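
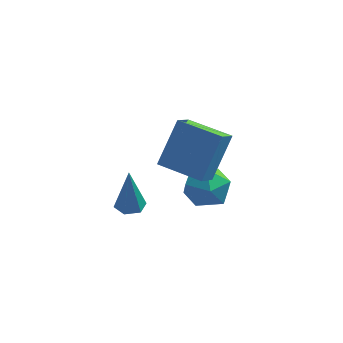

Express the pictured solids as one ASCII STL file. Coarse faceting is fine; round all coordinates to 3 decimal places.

solid 
facet normal -0.794 0.577 -0.191
outer loop
vertex 1.018 -0.547 -1.572
vertex 0.407 -1.39 -1.578
vertex 0.57 -0.872 -0.69
endloop
endfacet
facet normal -0.306 0.933 0.189
outer loop
vertex 1.018 -0.547 -1.572
vertex 0.57 -0.872 -0.69
vertex 1.56 -0.549 -0.683
endloop
endfacet
facet normal 0.303 0.935 -0.183
outer loop
vertex 1.018 -0.547 -1.572
vertex 1.56 -0.549 -0.683
vertex 2.008 -0.867 -1.567
endloop
endfacet
facet normal 0.191 0.580 -0.792
outer loop
vertex 1.018 -0.547 -1.572
vertex 2.008 -0.867 -1.567
vertex 1.296 -1.387 -2.12
endloop
endfacet
facet normal -0.487 0.359 -0.797
outer loop
vertex 1.018 -0.547 -1.572
vertex 1.296 -1.387 -2.12
vertex 0.407 -1.39 -1.578
endloop
endfacet
facet normal -0.193 0.575 0.795
outer loop
vertex 1.56 -0.549 -0.683
vertex 0.57 -0.872 -0.69
vertex 1.284 -1.393 -0.14
endloop
endfacet
facet normal -0.983 -0.002 0.182
outer loop
vertex 0.57 -0.872 -0.69
vertex 0.407 -1.39 -1.578
vertex 0.572 -1.913 -0.693
endloop
endfacet
facet normal -0.486 -0.355 -0.799
outer loop
vertex 0.407 -1.39 -1.578
vertex 1.296 -1.387 -2.12
vertex 1.02 -2.231 -1.577
endloop
endfacet
facet normal 0.612 0.003 -0.791
outer loop
vertex 1.296 -1.387 -2.12
vertex 2.008 -0.867 -1.567
vertex 2.01 -1.908 -1.57
endloop
endfacet
facet normal 0.793 0.578 0.194
outer loop
vertex 2.008 -0.867 -1.567
vertex 1.56 -0.549 -0.683
vertex 2.173 -1.39 -0.682
endloop
endfacet
facet normal -0.191 -0.580 0.792
outer loop
vertex 1.562 -2.233 -0.688
vertex 1.284 -1.393 -0.14
vertex 0.572 -1.913 -0.693
endloop
endfacet
facet normal -0.303 -0.935 0.183
outer loop
vertex 1.562 -2.233 -0.688
vertex 0.572 -1.913 -0.693
vertex 1.02 -2.231 -1.577
endloop
endfacet
facet normal 0.306 -0.933 -0.189
outer loop
vertex 1.562 -2.233 -0.688
vertex 1.02 -2.231 -1.577
vertex 2.01 -1.908 -1.57
endloop
endfacet
facet normal 0.794 -0.577 0.191
outer loop
vertex 1.562 -2.233 -0.688
vertex 2.01 -1.908 -1.57
vertex 2.173 -1.39 -0.682
endloop
endfacet
facet normal 0.487 -0.359 0.797
outer loop
vertex 1.562 -2.233 -0.688
vertex 2.173 -1.39 -0.682
vertex 1.284 -1.393 -0.14
endloop
endfacet
facet normal -0.612 -0.003 0.791
outer loop
vertex 0.572 -1.913 -0.693
vertex 1.284 -1.393 -0.14
vertex 0.57 -0.872 -0.69
endloop
endfacet
facet normal -0.793 -0.578 -0.194
outer loop
vertex 1.02 -2.231 -1.577
vertex 0.572 -1.913 -0.693
vertex 0.407 -1.39 -1.578
endloop
endfacet
facet normal 0.193 -0.575 -0.795
outer loop
vertex 2.01 -1.908 -1.57
vertex 1.02 -2.231 -1.577
vertex 1.296 -1.387 -2.12
endloop
endfacet
facet normal 0.983 0.002 -0.182
outer loop
vertex 2.173 -1.39 -0.682
vertex 2.01 -1.908 -1.57
vertex 2.008 -0.867 -1.567
endloop
endfacet
facet normal 0.486 0.355 0.799
outer loop
vertex 1.284 -1.393 -0.14
vertex 2.173 -1.39 -0.682
vertex 1.56 -0.549 -0.683
endloop
endfacet
facet normal -0.934 0.339 0.108
outer loop
vertex 0.557 -3.369 3.934
vertex 0.793 -2.556 3.42
vertex 0.015 -4.31 2.195
endloop
endfacet
facet normal -0.238 -0.821 0.519
outer loop
vertex 1.707 -4.924 2.0
vertex 0.557 -3.369 3.934
vertex 0.015 -4.31 2.195
endloop
endfacet
facet normal -0.934 0.339 0.108
outer loop
vertex 0.015 -4.31 2.195
vertex 0.793 -2.556 3.42
vertex 0.251 -3.497 1.681
endloop
endfacet
facet normal -0.264 -0.459 -0.848
outer loop
vertex 0.251 -3.497 1.681
vertex 1.707 -4.924 2.0
vertex 0.015 -4.31 2.195
endloop
endfacet
facet normal 0.264 0.459 0.848
outer loop
vertex 0.557 -3.369 3.934
vertex 2.485 -3.17 3.225
vertex 0.793 -2.556 3.42
endloop
endfacet
facet normal -0.238 -0.821 0.519
outer loop
vertex 2.249 -3.983 3.739
vertex 0.557 -3.369 3.934
vertex 1.707 -4.924 2.0
endloop
endfacet
facet normal 0.264 0.459 0.848
outer loop
vertex 2.249 -3.983 3.739
vertex 2.485 -3.17 3.225
vertex 0.557 -3.369 3.934
endloop
endfacet
facet normal 0.238 0.821 -0.519
outer loop
vertex 0.793 -2.556 3.42
vertex 2.485 -3.17 3.225
vertex 0.251 -3.497 1.681
endloop
endfacet
facet normal -0.264 -0.459 -0.848
outer loop
vertex 1.943 -4.111 1.486
vertex 1.707 -4.924 2.0
vertex 0.251 -3.497 1.681
endloop
endfacet
facet normal 0.238 0.821 -0.519
outer loop
vertex 0.251 -3.497 1.681
vertex 2.485 -3.17 3.225
vertex 1.943 -4.111 1.486
endloop
endfacet
facet normal 0.934 -0.339 -0.108
outer loop
vertex 1.943 -4.111 1.486
vertex 2.249 -3.983 3.739
vertex 1.707 -4.924 2.0
endloop
endfacet
facet normal 0.934 -0.339 -0.108
outer loop
vertex 2.485 -3.17 3.225
vertex 2.249 -3.983 3.739
vertex 1.943 -4.111 1.486
endloop
endfacet
facet normal -0.011 0.099 -0.995
outer loop
vertex -0.602 -3.302 -0.839
vertex -1.16 -3.522 -0.855
vertex -1.072 -2.931 -0.797
endloop
endfacet
facet normal 0.604 0.729 0.322
outer loop
vertex -0.602 -3.302 -0.839
vertex -1.072 -2.931 -0.797
vertex -1.14 -3.718 1.115
endloop
endfacet
facet normal -0.011 0.099 -0.995
outer loop
vertex -1.072 -2.931 -0.797
vertex -1.16 -3.522 -0.855
vertex -1.63 -3.151 -0.813
endloop
endfacet
facet normal -0.353 0.870 0.345
outer loop
vertex -1.072 -2.931 -0.797
vertex -1.63 -3.151 -0.813
vertex -1.14 -3.718 1.115
endloop
endfacet
facet normal -0.011 0.099 -0.995
outer loop
vertex -1.63 -3.151 -0.813
vertex -1.16 -3.522 -0.855
vertex -1.718 -3.742 -0.871
endloop
endfacet
facet normal -0.954 0.115 0.276
outer loop
vertex -1.63 -3.151 -0.813
vertex -1.718 -3.742 -0.871
vertex -1.14 -3.718 1.115
endloop
endfacet
facet normal -0.011 0.099 -0.995
outer loop
vertex -1.718 -3.742 -0.871
vertex -1.16 -3.522 -0.855
vertex -1.248 -4.113 -0.913
endloop
endfacet
facet normal -0.599 -0.779 0.184
outer loop
vertex -1.718 -3.742 -0.871
vertex -1.248 -4.113 -0.913
vertex -1.14 -3.718 1.115
endloop
endfacet
facet normal -0.011 0.099 -0.995
outer loop
vertex -1.248 -4.113 -0.913
vertex -1.16 -3.522 -0.855
vertex -0.69 -3.893 -0.897
endloop
endfacet
facet normal 0.358 -0.920 0.160
outer loop
vertex -1.248 -4.113 -0.913
vertex -0.69 -3.893 -0.897
vertex -1.14 -3.718 1.115
endloop
endfacet
facet normal -0.011 0.099 -0.995
outer loop
vertex -0.69 -3.893 -0.897
vertex -1.16 -3.522 -0.855
vertex -0.602 -3.302 -0.839
endloop
endfacet
facet normal 0.959 -0.165 0.229
outer loop
vertex -0.69 -3.893 -0.897
vertex -0.602 -3.302 -0.839
vertex -1.14 -3.718 1.115
endloop
endfacet

endsolid


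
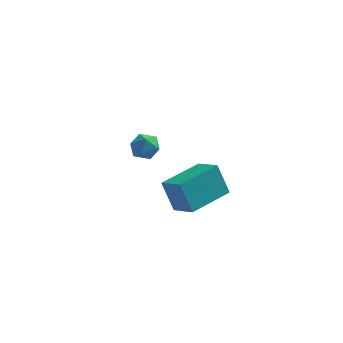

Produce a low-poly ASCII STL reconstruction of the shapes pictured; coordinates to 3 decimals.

solid 
facet normal -0.575 -0.812 -0.100
outer loop
vertex 3.317 -4.608 -0.704
vertex 2.427 -3.923 -1.155
vertex 3.866 -4.823 -2.115
endloop
endfacet
facet normal 0.735 -0.566 0.372
outer loop
vertex 5.073 -3.117 -1.905
vertex 3.317 -4.608 -0.704
vertex 3.866 -4.823 -2.115
endloop
endfacet
facet normal -0.575 -0.812 -0.100
outer loop
vertex 3.866 -4.823 -2.115
vertex 2.427 -3.923 -1.155
vertex 2.977 -4.138 -2.566
endloop
endfacet
facet normal 0.359 -0.141 -0.922
outer loop
vertex 2.977 -4.138 -2.566
vertex 5.073 -3.117 -1.905
vertex 3.866 -4.823 -2.115
endloop
endfacet
facet normal -0.359 0.141 0.923
outer loop
vertex 3.317 -4.608 -0.704
vertex 3.634 -2.217 -0.945
vertex 2.427 -3.923 -1.155
endloop
endfacet
facet normal 0.735 -0.566 0.373
outer loop
vertex 4.523 -2.902 -0.494
vertex 3.317 -4.608 -0.704
vertex 5.073 -3.117 -1.905
endloop
endfacet
facet normal -0.360 0.141 0.922
outer loop
vertex 4.523 -2.902 -0.494
vertex 3.634 -2.217 -0.945
vertex 3.317 -4.608 -0.704
endloop
endfacet
facet normal -0.735 0.566 -0.373
outer loop
vertex 2.427 -3.923 -1.155
vertex 3.634 -2.217 -0.945
vertex 2.977 -4.138 -2.566
endloop
endfacet
facet normal 0.359 -0.140 -0.923
outer loop
vertex 4.183 -2.432 -2.356
vertex 5.073 -3.117 -1.905
vertex 2.977 -4.138 -2.566
endloop
endfacet
facet normal -0.736 0.566 -0.372
outer loop
vertex 2.977 -4.138 -2.566
vertex 3.634 -2.217 -0.945
vertex 4.183 -2.432 -2.356
endloop
endfacet
facet normal 0.574 0.812 0.100
outer loop
vertex 4.183 -2.432 -2.356
vertex 4.523 -2.902 -0.494
vertex 5.073 -3.117 -1.905
endloop
endfacet
facet normal 0.575 0.812 0.100
outer loop
vertex 3.634 -2.217 -0.945
vertex 4.523 -2.902 -0.494
vertex 4.183 -2.432 -2.356
endloop
endfacet
facet normal 0.129 0.249 0.960
outer loop
vertex 0.299 1.79 -1.983
vertex 0.703 1.159 -1.874
vertex 1.049 1.798 -2.086
endloop
endfacet
facet normal 0.067 0.831 0.552
outer loop
vertex 0.299 1.79 -1.983
vertex 1.049 1.798 -2.086
vertex 0.596 2.159 -2.574
endloop
endfacet
facet normal -0.562 0.799 0.216
outer loop
vertex 0.299 1.79 -1.983
vertex 0.596 2.159 -2.574
vertex -0.03 1.743 -2.663
endloop
endfacet
facet normal -0.888 0.196 0.416
outer loop
vertex 0.299 1.79 -1.983
vertex -0.03 1.743 -2.663
vertex 0.036 1.125 -2.231
endloop
endfacet
facet normal -0.461 -0.144 0.875
outer loop
vertex 0.299 1.79 -1.983
vertex 0.036 1.125 -2.231
vertex 0.703 1.159 -1.874
endloop
endfacet
facet normal 0.583 0.811 0.059
outer loop
vertex 0.596 2.159 -2.574
vertex 1.049 1.798 -2.086
vertex 1.184 1.755 -2.829
endloop
endfacet
facet normal 0.682 -0.131 0.719
outer loop
vertex 1.049 1.798 -2.086
vertex 0.703 1.159 -1.874
vertex 1.25 1.137 -2.397
endloop
endfacet
facet normal -0.273 -0.765 0.583
outer loop
vertex 0.703 1.159 -1.874
vertex 0.036 1.125 -2.231
vertex 0.624 0.721 -2.486
endloop
endfacet
facet normal -0.963 -0.216 -0.162
outer loop
vertex 0.036 1.125 -2.231
vertex -0.03 1.743 -2.663
vertex 0.171 1.082 -2.974
endloop
endfacet
facet normal -0.435 0.758 -0.486
outer loop
vertex -0.03 1.743 -2.663
vertex 0.596 2.159 -2.574
vertex 0.517 1.721 -3.186
endloop
endfacet
facet normal 0.888 -0.196 -0.416
outer loop
vertex 0.921 1.09 -3.077
vertex 1.184 1.755 -2.829
vertex 1.25 1.137 -2.397
endloop
endfacet
facet normal 0.562 -0.799 -0.216
outer loop
vertex 0.921 1.09 -3.077
vertex 1.25 1.137 -2.397
vertex 0.624 0.721 -2.486
endloop
endfacet
facet normal -0.067 -0.831 -0.552
outer loop
vertex 0.921 1.09 -3.077
vertex 0.624 0.721 -2.486
vertex 0.171 1.082 -2.974
endloop
endfacet
facet normal -0.129 -0.249 -0.960
outer loop
vertex 0.921 1.09 -3.077
vertex 0.171 1.082 -2.974
vertex 0.517 1.721 -3.186
endloop
endfacet
facet normal 0.461 0.144 -0.875
outer loop
vertex 0.921 1.09 -3.077
vertex 0.517 1.721 -3.186
vertex 1.184 1.755 -2.829
endloop
endfacet
facet normal 0.963 0.216 0.162
outer loop
vertex 1.25 1.137 -2.397
vertex 1.184 1.755 -2.829
vertex 1.049 1.798 -2.086
endloop
endfacet
facet normal 0.435 -0.758 0.486
outer loop
vertex 0.624 0.721 -2.486
vertex 1.25 1.137 -2.397
vertex 0.703 1.159 -1.874
endloop
endfacet
facet normal -0.583 -0.811 -0.059
outer loop
vertex 0.171 1.082 -2.974
vertex 0.624 0.721 -2.486
vertex 0.036 1.125 -2.231
endloop
endfacet
facet normal -0.682 0.131 -0.719
outer loop
vertex 0.517 1.721 -3.186
vertex 0.171 1.082 -2.974
vertex -0.03 1.743 -2.663
endloop
endfacet
facet normal 0.273 0.765 -0.583
outer loop
vertex 1.184 1.755 -2.829
vertex 0.517 1.721 -3.186
vertex 0.596 2.159 -2.574
endloop
endfacet

endsolid


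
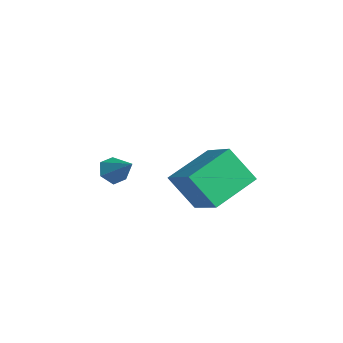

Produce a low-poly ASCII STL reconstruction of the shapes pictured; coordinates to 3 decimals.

solid 
facet normal -0.768 -0.188 -0.612
outer loop
vertex -3.247 2.191 0.453
vertex -3.482 1.832 0.858
vertex -3.621 2.405 0.856
endloop
endfacet
facet normal 0.397 0.911 -0.115
outer loop
vertex -3.247 2.191 0.453
vertex -3.621 2.405 0.856
vertex -2.598 2.048 1.562
endloop
endfacet
facet normal -0.769 -0.189 -0.610
outer loop
vertex -3.621 2.405 0.856
vertex -3.482 1.832 0.858
vertex -3.855 2.046 1.262
endloop
endfacet
facet normal -0.146 0.781 0.607
outer loop
vertex -3.621 2.405 0.856
vertex -3.855 2.046 1.262
vertex -2.598 2.048 1.562
endloop
endfacet
facet normal -0.769 -0.189 -0.610
outer loop
vertex -3.855 2.046 1.262
vertex -3.482 1.832 0.858
vertex -3.716 1.473 1.264
endloop
endfacet
facet normal -0.232 -0.053 0.971
outer loop
vertex -3.855 2.046 1.262
vertex -3.716 1.473 1.264
vertex -2.598 2.048 1.562
endloop
endfacet
facet normal -0.770 -0.188 -0.610
outer loop
vertex -3.716 1.473 1.264
vertex -3.482 1.832 0.858
vertex -3.343 1.258 0.86
endloop
endfacet
facet normal 0.226 -0.758 0.612
outer loop
vertex -3.716 1.473 1.264
vertex -3.343 1.258 0.86
vertex -2.598 2.048 1.562
endloop
endfacet
facet normal -0.768 -0.188 -0.612
outer loop
vertex -3.343 1.258 0.86
vertex -3.482 1.832 0.858
vertex -3.108 1.617 0.455
endloop
endfacet
facet normal 0.770 -0.628 -0.110
outer loop
vertex -3.343 1.258 0.86
vertex -3.108 1.617 0.455
vertex -2.598 2.048 1.562
endloop
endfacet
facet normal -0.768 -0.188 -0.612
outer loop
vertex -3.108 1.617 0.455
vertex -3.482 1.832 0.858
vertex -3.247 2.191 0.453
endloop
endfacet
facet normal 0.856 0.206 -0.474
outer loop
vertex -3.108 1.617 0.455
vertex -3.247 2.191 0.453
vertex -2.598 2.048 1.562
endloop
endfacet
facet normal -0.866 0.086 -0.492
outer loop
vertex -0.589 2.136 1.88
vertex -0.79 3.814 2.528
vertex 0.152 2.69 0.674
endloop
endfacet
facet normal 0.111 -0.927 -0.358
outer loop
vertex 1.59 2.546 1.492
vertex -0.589 2.136 1.88
vertex 0.152 2.69 0.674
endloop
endfacet
facet normal -0.866 0.087 -0.493
outer loop
vertex 0.152 2.69 0.674
vertex -0.79 3.814 2.528
vertex -0.048 4.368 1.322
endloop
endfacet
facet normal 0.488 0.364 -0.793
outer loop
vertex -0.048 4.368 1.322
vertex 1.59 2.546 1.492
vertex 0.152 2.69 0.674
endloop
endfacet
facet normal -0.488 -0.365 0.793
outer loop
vertex -0.589 2.136 1.88
vertex 0.648 3.67 3.346
vertex -0.79 3.814 2.528
endloop
endfacet
facet normal 0.111 -0.927 -0.358
outer loop
vertex 0.848 1.992 2.698
vertex -0.589 2.136 1.88
vertex 1.59 2.546 1.492
endloop
endfacet
facet normal -0.488 -0.364 0.793
outer loop
vertex 0.848 1.992 2.698
vertex 0.648 3.67 3.346
vertex -0.589 2.136 1.88
endloop
endfacet
facet normal -0.111 0.927 0.358
outer loop
vertex -0.79 3.814 2.528
vertex 0.648 3.67 3.346
vertex -0.048 4.368 1.322
endloop
endfacet
facet normal 0.488 0.365 -0.793
outer loop
vertex 1.389 4.224 2.14
vertex 1.59 2.546 1.492
vertex -0.048 4.368 1.322
endloop
endfacet
facet normal -0.111 0.927 0.358
outer loop
vertex -0.048 4.368 1.322
vertex 0.648 3.67 3.346
vertex 1.389 4.224 2.14
endloop
endfacet
facet normal 0.866 -0.087 0.493
outer loop
vertex 1.389 4.224 2.14
vertex 0.848 1.992 2.698
vertex 1.59 2.546 1.492
endloop
endfacet
facet normal 0.866 -0.087 0.492
outer loop
vertex 0.648 3.67 3.346
vertex 0.848 1.992 2.698
vertex 1.389 4.224 2.14
endloop
endfacet

endsolid


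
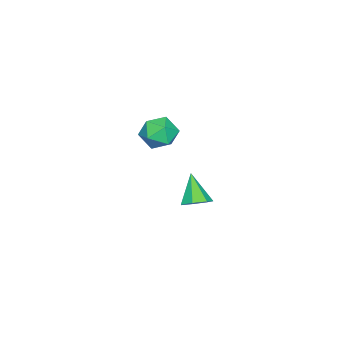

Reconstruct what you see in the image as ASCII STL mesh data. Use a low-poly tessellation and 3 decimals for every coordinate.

solid 
facet normal 0.481 0.392 -0.784
outer loop
vertex 1.131 4.433 -4.074
vertex 0.498 4.324 -4.517
vertex 0.69 4.946 -4.088
endloop
endfacet
facet normal 0.358 0.332 0.873
outer loop
vertex 1.131 4.433 -4.074
vertex 0.69 4.946 -4.088
vertex -0.318 3.656 -3.183
endloop
endfacet
facet normal 0.481 0.393 -0.784
outer loop
vertex 0.69 4.946 -4.088
vertex 0.498 4.324 -4.517
vertex 0.105 4.991 -4.424
endloop
endfacet
facet normal -0.316 0.698 0.643
outer loop
vertex 0.69 4.946 -4.088
vertex 0.105 4.991 -4.424
vertex -0.318 3.656 -3.183
endloop
endfacet
facet normal 0.480 0.392 -0.785
outer loop
vertex 0.105 4.991 -4.424
vertex 0.498 4.324 -4.517
vertex -0.185 4.533 -4.83
endloop
endfacet
facet normal -0.891 0.427 0.155
outer loop
vertex 0.105 4.991 -4.424
vertex -0.185 4.533 -4.83
vertex -0.318 3.656 -3.183
endloop
endfacet
facet normal 0.480 0.392 -0.785
outer loop
vertex -0.185 4.533 -4.83
vertex 0.498 4.324 -4.517
vertex 0.04 3.918 -5.0
endloop
endfacet
facet normal -0.934 -0.280 -0.224
outer loop
vertex -0.185 4.533 -4.83
vertex 0.04 3.918 -5.0
vertex -0.318 3.656 -3.183
endloop
endfacet
facet normal 0.480 0.392 -0.785
outer loop
vertex 0.04 3.918 -5.0
vertex 0.498 4.324 -4.517
vertex 0.61 3.608 -4.806
endloop
endfacet
facet normal -0.411 -0.887 -0.209
outer loop
vertex 0.04 3.918 -5.0
vertex 0.61 3.608 -4.806
vertex -0.318 3.656 -3.183
endloop
endfacet
facet normal 0.480 0.392 -0.785
outer loop
vertex 0.61 3.608 -4.806
vertex 0.498 4.324 -4.517
vertex 1.096 3.837 -4.394
endloop
endfacet
facet normal 0.283 -0.940 0.189
outer loop
vertex 0.61 3.608 -4.806
vertex 1.096 3.837 -4.394
vertex -0.318 3.656 -3.183
endloop
endfacet
facet normal 0.481 0.393 -0.784
outer loop
vertex 1.096 3.837 -4.394
vertex 0.498 4.324 -4.517
vertex 1.131 4.433 -4.074
endloop
endfacet
facet normal 0.626 -0.397 0.671
outer loop
vertex 1.096 3.837 -4.394
vertex 1.131 4.433 -4.074
vertex -0.318 3.656 -3.183
endloop
endfacet
facet normal -0.689 0.641 -0.338
outer loop
vertex 3.012 4.293 0.953
vertex 2.366 3.911 1.547
vertex 2.907 4.646 1.837
endloop
endfacet
facet normal -0.036 0.927 -0.374
outer loop
vertex 3.012 4.293 0.953
vertex 2.907 4.646 1.837
vertex 3.782 4.531 1.468
endloop
endfacet
facet normal 0.368 0.503 -0.782
outer loop
vertex 3.012 4.293 0.953
vertex 3.782 4.531 1.468
vertex 3.783 3.726 0.951
endloop
endfacet
facet normal -0.036 -0.045 -0.998
outer loop
vertex 3.012 4.293 0.953
vertex 3.783 3.726 0.951
vertex 2.907 3.343 1.0
endloop
endfacet
facet normal -0.689 0.040 -0.724
outer loop
vertex 3.012 4.293 0.953
vertex 2.907 3.343 1.0
vertex 2.366 3.911 1.547
endloop
endfacet
facet normal 0.241 0.928 0.283
outer loop
vertex 3.782 4.531 1.468
vertex 2.907 4.646 1.837
vertex 3.613 4.297 2.38
endloop
endfacet
facet normal -0.816 0.466 0.342
outer loop
vertex 2.907 4.646 1.837
vertex 2.366 3.911 1.547
vertex 2.737 3.914 2.429
endloop
endfacet
facet normal -0.815 -0.506 -0.281
outer loop
vertex 2.366 3.911 1.547
vertex 2.907 3.343 1.0
vertex 2.738 3.109 1.912
endloop
endfacet
facet normal 0.241 -0.644 -0.727
outer loop
vertex 2.907 3.343 1.0
vertex 3.783 3.726 0.951
vertex 3.613 2.994 1.543
endloop
endfacet
facet normal 0.894 0.243 -0.377
outer loop
vertex 3.783 3.726 0.951
vertex 3.782 4.531 1.468
vertex 4.154 3.729 1.833
endloop
endfacet
facet normal 0.036 0.045 0.998
outer loop
vertex 3.508 3.347 2.427
vertex 3.613 4.297 2.38
vertex 2.737 3.914 2.429
endloop
endfacet
facet normal -0.368 -0.503 0.782
outer loop
vertex 3.508 3.347 2.427
vertex 2.737 3.914 2.429
vertex 2.738 3.109 1.912
endloop
endfacet
facet normal 0.036 -0.927 0.374
outer loop
vertex 3.508 3.347 2.427
vertex 2.738 3.109 1.912
vertex 3.613 2.994 1.543
endloop
endfacet
facet normal 0.689 -0.641 0.338
outer loop
vertex 3.508 3.347 2.427
vertex 3.613 2.994 1.543
vertex 4.154 3.729 1.833
endloop
endfacet
facet normal 0.689 -0.040 0.724
outer loop
vertex 3.508 3.347 2.427
vertex 4.154 3.729 1.833
vertex 3.613 4.297 2.38
endloop
endfacet
facet normal -0.241 0.644 0.727
outer loop
vertex 2.737 3.914 2.429
vertex 3.613 4.297 2.38
vertex 2.907 4.646 1.837
endloop
endfacet
facet normal -0.894 -0.243 0.377
outer loop
vertex 2.738 3.109 1.912
vertex 2.737 3.914 2.429
vertex 2.366 3.911 1.547
endloop
endfacet
facet normal -0.241 -0.928 -0.283
outer loop
vertex 3.613 2.994 1.543
vertex 2.738 3.109 1.912
vertex 2.907 3.343 1.0
endloop
endfacet
facet normal 0.816 -0.466 -0.342
outer loop
vertex 4.154 3.729 1.833
vertex 3.613 2.994 1.543
vertex 3.783 3.726 0.951
endloop
endfacet
facet normal 0.815 0.506 0.281
outer loop
vertex 3.613 4.297 2.38
vertex 4.154 3.729 1.833
vertex 3.782 4.531 1.468
endloop
endfacet

endsolid


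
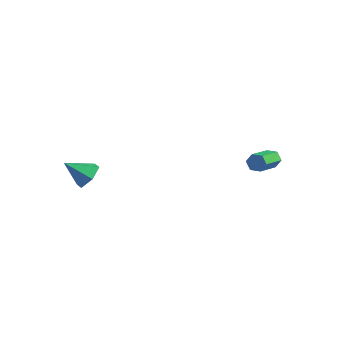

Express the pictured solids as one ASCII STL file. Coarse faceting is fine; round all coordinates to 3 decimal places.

solid 
facet normal 0.529 0.564 -0.634
outer loop
vertex -2.647 -3.184 2.551
vertex -3.088 -3.523 1.881
vertex -3.38 -2.805 2.276
endloop
endfacet
facet normal -0.153 0.369 0.917
outer loop
vertex -2.647 -3.184 2.551
vertex -3.38 -2.805 2.276
vertex -3.872 -4.357 2.819
endloop
endfacet
facet normal 0.529 0.564 -0.634
outer loop
vertex -3.38 -2.805 2.276
vertex -3.088 -3.523 1.881
vertex -3.821 -3.143 1.607
endloop
endfacet
facet normal -0.846 0.394 0.359
outer loop
vertex -3.38 -2.805 2.276
vertex -3.821 -3.143 1.607
vertex -3.872 -4.357 2.819
endloop
endfacet
facet normal 0.529 0.564 -0.634
outer loop
vertex -3.821 -3.143 1.607
vertex -3.088 -3.523 1.881
vertex -3.529 -3.861 1.212
endloop
endfacet
facet normal -0.934 -0.231 -0.271
outer loop
vertex -3.821 -3.143 1.607
vertex -3.529 -3.861 1.212
vertex -3.872 -4.357 2.819
endloop
endfacet
facet normal 0.529 0.565 -0.634
outer loop
vertex -3.529 -3.861 1.212
vertex -3.088 -3.523 1.881
vertex -2.796 -4.24 1.486
endloop
endfacet
facet normal -0.328 -0.881 -0.342
outer loop
vertex -3.529 -3.861 1.212
vertex -2.796 -4.24 1.486
vertex -3.872 -4.357 2.819
endloop
endfacet
facet normal 0.529 0.565 -0.634
outer loop
vertex -2.796 -4.24 1.486
vertex -3.088 -3.523 1.881
vertex -2.355 -3.902 2.155
endloop
endfacet
facet normal 0.366 -0.905 0.216
outer loop
vertex -2.796 -4.24 1.486
vertex -2.355 -3.902 2.155
vertex -3.872 -4.357 2.819
endloop
endfacet
facet normal 0.529 0.565 -0.634
outer loop
vertex -2.355 -3.902 2.155
vertex -3.088 -3.523 1.881
vertex -2.647 -3.184 2.551
endloop
endfacet
facet normal 0.454 -0.281 0.845
outer loop
vertex -2.355 -3.902 2.155
vertex -2.647 -3.184 2.551
vertex -3.872 -4.357 2.819
endloop
endfacet
facet normal -0.251 0.900 -0.355
outer loop
vertex 3.6 2.569 2.775
vertex 3.254 2.634 3.185
vertex 3.767 2.797 3.235
endloop
endfacet
facet normal 0.917 0.104 -0.384
outer loop
vertex 3.6 2.569 2.775
vertex 3.767 2.797 3.235
vertex 4.031 1.02 3.385
endloop
endfacet
facet normal 0.917 0.104 -0.384
outer loop
vertex 4.031 1.02 3.385
vertex 3.767 2.797 3.235
vertex 4.198 1.248 3.845
endloop
endfacet
facet normal 0.250 -0.901 0.356
outer loop
vertex 4.031 1.02 3.385
vertex 4.198 1.248 3.845
vertex 3.686 1.086 3.795
endloop
endfacet
facet normal -0.251 0.900 -0.355
outer loop
vertex 3.767 2.797 3.235
vertex 3.254 2.634 3.185
vertex 3.421 2.862 3.645
endloop
endfacet
facet normal 0.726 0.417 0.547
outer loop
vertex 3.767 2.797 3.235
vertex 3.421 2.862 3.645
vertex 4.198 1.248 3.845
endloop
endfacet
facet normal 0.727 0.417 0.545
outer loop
vertex 4.198 1.248 3.845
vertex 3.421 2.862 3.645
vertex 3.853 1.313 4.255
endloop
endfacet
facet normal 0.251 -0.901 0.354
outer loop
vertex 4.198 1.248 3.845
vertex 3.853 1.313 4.255
vertex 3.686 1.086 3.795
endloop
endfacet
facet normal -0.250 0.901 -0.356
outer loop
vertex 3.421 2.862 3.645
vertex 3.254 2.634 3.185
vertex 2.909 2.7 3.595
endloop
endfacet
facet normal -0.190 0.313 0.930
outer loop
vertex 3.421 2.862 3.645
vertex 2.909 2.7 3.595
vertex 3.853 1.313 4.255
endloop
endfacet
facet normal -0.190 0.314 0.930
outer loop
vertex 3.853 1.313 4.255
vertex 2.909 2.7 3.595
vertex 3.34 1.151 4.205
endloop
endfacet
facet normal 0.250 -0.901 0.354
outer loop
vertex 3.853 1.313 4.255
vertex 3.34 1.151 4.205
vertex 3.686 1.086 3.795
endloop
endfacet
facet normal -0.250 0.901 -0.356
outer loop
vertex 2.909 2.7 3.595
vertex 3.254 2.634 3.185
vertex 2.742 2.472 3.135
endloop
endfacet
facet normal -0.917 -0.104 0.384
outer loop
vertex 2.909 2.7 3.595
vertex 2.742 2.472 3.135
vertex 3.34 1.151 4.205
endloop
endfacet
facet normal -0.917 -0.104 0.384
outer loop
vertex 3.34 1.151 4.205
vertex 2.742 2.472 3.135
vertex 3.173 0.923 3.745
endloop
endfacet
facet normal 0.251 -0.900 0.355
outer loop
vertex 3.34 1.151 4.205
vertex 3.173 0.923 3.745
vertex 3.686 1.086 3.795
endloop
endfacet
facet normal -0.251 0.901 -0.354
outer loop
vertex 2.742 2.472 3.135
vertex 3.254 2.634 3.185
vertex 3.087 2.407 2.725
endloop
endfacet
facet normal -0.727 -0.417 -0.546
outer loop
vertex 2.742 2.472 3.135
vertex 3.087 2.407 2.725
vertex 3.173 0.923 3.745
endloop
endfacet
facet normal -0.726 -0.418 -0.546
outer loop
vertex 3.173 0.923 3.745
vertex 3.087 2.407 2.725
vertex 3.519 0.858 3.335
endloop
endfacet
facet normal 0.251 -0.900 0.355
outer loop
vertex 3.173 0.923 3.745
vertex 3.519 0.858 3.335
vertex 3.686 1.086 3.795
endloop
endfacet
facet normal -0.250 0.901 -0.354
outer loop
vertex 3.087 2.407 2.725
vertex 3.254 2.634 3.185
vertex 3.6 2.569 2.775
endloop
endfacet
facet normal 0.190 -0.314 -0.930
outer loop
vertex 3.087 2.407 2.725
vertex 3.6 2.569 2.775
vertex 3.519 0.858 3.335
endloop
endfacet
facet normal 0.190 -0.314 -0.930
outer loop
vertex 3.519 0.858 3.335
vertex 3.6 2.569 2.775
vertex 4.031 1.02 3.385
endloop
endfacet
facet normal 0.250 -0.901 0.356
outer loop
vertex 3.519 0.858 3.335
vertex 4.031 1.02 3.385
vertex 3.686 1.086 3.795
endloop
endfacet

endsolid


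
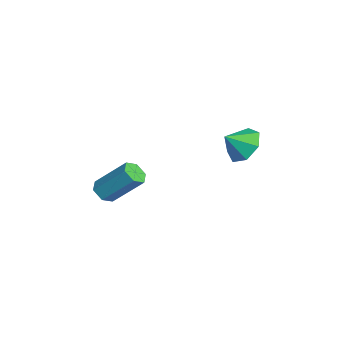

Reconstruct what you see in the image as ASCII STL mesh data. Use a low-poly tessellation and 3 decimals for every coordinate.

solid 
facet normal -0.152 0.759 -0.634
outer loop
vertex 3.602 2.919 1.586
vertex 3.2 3.485 2.36
vertex 4.19 3.423 2.049
endloop
endfacet
facet normal 0.679 -0.731 -0.066
outer loop
vertex 3.602 2.919 1.586
vertex 4.19 3.423 2.049
vertex 3.38 2.575 3.12
endloop
endfacet
facet normal -0.152 0.758 -0.634
outer loop
vertex 4.19 3.423 2.049
vertex 3.2 3.485 2.36
vertex 4.032 3.974 2.746
endloop
endfacet
facet normal 0.860 -0.288 0.422
outer loop
vertex 4.19 3.423 2.049
vertex 4.032 3.974 2.746
vertex 3.38 2.575 3.12
endloop
endfacet
facet normal -0.151 0.758 -0.634
outer loop
vertex 4.032 3.974 2.746
vertex 3.2 3.485 2.36
vertex 3.247 4.157 3.152
endloop
endfacet
facet normal 0.463 0.021 0.886
outer loop
vertex 4.032 3.974 2.746
vertex 3.247 4.157 3.152
vertex 3.38 2.575 3.12
endloop
endfacet
facet normal -0.151 0.758 -0.634
outer loop
vertex 3.247 4.157 3.152
vertex 3.2 3.485 2.36
vertex 2.426 3.834 2.961
endloop
endfacet
facet normal -0.212 -0.038 0.976
outer loop
vertex 3.247 4.157 3.152
vertex 2.426 3.834 2.961
vertex 3.38 2.575 3.12
endloop
endfacet
facet normal -0.150 0.759 -0.634
outer loop
vertex 2.426 3.834 2.961
vertex 3.2 3.485 2.36
vertex 2.188 3.249 2.317
endloop
endfacet
facet normal -0.658 -0.420 0.625
outer loop
vertex 2.426 3.834 2.961
vertex 2.188 3.249 2.317
vertex 3.38 2.575 3.12
endloop
endfacet
facet normal -0.150 0.759 -0.634
outer loop
vertex 2.188 3.249 2.317
vertex 3.2 3.485 2.36
vertex 2.711 2.841 1.705
endloop
endfacet
facet normal -0.539 -0.837 0.097
outer loop
vertex 2.188 3.249 2.317
vertex 2.711 2.841 1.705
vertex 3.38 2.575 3.12
endloop
endfacet
facet normal -0.151 0.759 -0.633
outer loop
vertex 2.711 2.841 1.705
vertex 3.2 3.485 2.36
vertex 3.602 2.919 1.586
endloop
endfacet
facet normal 0.057 -0.976 -0.211
outer loop
vertex 2.711 2.841 1.705
vertex 3.602 2.919 1.586
vertex 3.38 2.575 3.12
endloop
endfacet
facet normal -0.271 -0.647 -0.713
outer loop
vertex 3.572 -2.885 -0.311
vertex 2.929 -2.729 -0.208
vertex 3.289 -2.386 -0.656
endloop
endfacet
facet normal 0.865 0.161 -0.476
outer loop
vertex 3.572 -2.885 -0.311
vertex 3.289 -2.386 -0.656
vertex 4.134 -1.547 1.164
endloop
endfacet
facet normal 0.865 0.161 -0.476
outer loop
vertex 4.134 -1.547 1.164
vertex 3.289 -2.386 -0.656
vertex 3.851 -1.047 0.819
endloop
endfacet
facet normal 0.272 0.646 0.713
outer loop
vertex 4.134 -1.547 1.164
vertex 3.851 -1.047 0.819
vertex 3.491 -1.391 1.268
endloop
endfacet
facet normal -0.271 -0.647 -0.713
outer loop
vertex 3.289 -2.386 -0.656
vertex 2.929 -2.729 -0.208
vertex 2.646 -2.23 -0.553
endloop
endfacet
facet normal 0.067 0.726 -0.684
outer loop
vertex 3.289 -2.386 -0.656
vertex 2.646 -2.23 -0.553
vertex 3.851 -1.047 0.819
endloop
endfacet
facet normal 0.067 0.726 -0.684
outer loop
vertex 3.851 -1.047 0.819
vertex 2.646 -2.23 -0.553
vertex 3.208 -0.891 0.922
endloop
endfacet
facet normal 0.271 0.647 0.713
outer loop
vertex 3.851 -1.047 0.819
vertex 3.208 -0.891 0.922
vertex 3.491 -1.391 1.268
endloop
endfacet
facet normal -0.272 -0.647 -0.712
outer loop
vertex 2.646 -2.23 -0.553
vertex 2.929 -2.729 -0.208
vertex 2.286 -2.573 -0.104
endloop
endfacet
facet normal -0.798 0.565 -0.209
outer loop
vertex 2.646 -2.23 -0.553
vertex 2.286 -2.573 -0.104
vertex 3.208 -0.891 0.922
endloop
endfacet
facet normal -0.799 0.565 -0.208
outer loop
vertex 3.208 -0.891 0.922
vertex 2.286 -2.573 -0.104
vertex 2.848 -1.235 1.371
endloop
endfacet
facet normal 0.271 0.647 0.713
outer loop
vertex 3.208 -0.891 0.922
vertex 2.848 -1.235 1.371
vertex 3.491 -1.391 1.268
endloop
endfacet
facet normal -0.272 -0.646 -0.713
outer loop
vertex 2.286 -2.573 -0.104
vertex 2.929 -2.729 -0.208
vertex 2.569 -3.073 0.241
endloop
endfacet
facet normal -0.865 -0.161 0.476
outer loop
vertex 2.286 -2.573 -0.104
vertex 2.569 -3.073 0.241
vertex 2.848 -1.235 1.371
endloop
endfacet
facet normal -0.865 -0.161 0.476
outer loop
vertex 2.848 -1.235 1.371
vertex 2.569 -3.073 0.241
vertex 3.131 -1.734 1.716
endloop
endfacet
facet normal 0.271 0.647 0.713
outer loop
vertex 2.848 -1.235 1.371
vertex 3.131 -1.734 1.716
vertex 3.491 -1.391 1.268
endloop
endfacet
facet normal -0.271 -0.647 -0.713
outer loop
vertex 2.569 -3.073 0.241
vertex 2.929 -2.729 -0.208
vertex 3.212 -3.229 0.138
endloop
endfacet
facet normal -0.067 -0.726 0.684
outer loop
vertex 2.569 -3.073 0.241
vertex 3.212 -3.229 0.138
vertex 3.131 -1.734 1.716
endloop
endfacet
facet normal -0.067 -0.726 0.684
outer loop
vertex 3.131 -1.734 1.716
vertex 3.212 -3.229 0.138
vertex 3.774 -1.89 1.613
endloop
endfacet
facet normal 0.271 0.647 0.713
outer loop
vertex 3.131 -1.734 1.716
vertex 3.774 -1.89 1.613
vertex 3.491 -1.391 1.268
endloop
endfacet
facet normal -0.271 -0.647 -0.713
outer loop
vertex 3.212 -3.229 0.138
vertex 2.929 -2.729 -0.208
vertex 3.572 -2.885 -0.311
endloop
endfacet
facet normal 0.799 -0.564 0.208
outer loop
vertex 3.212 -3.229 0.138
vertex 3.572 -2.885 -0.311
vertex 3.774 -1.89 1.613
endloop
endfacet
facet normal 0.798 -0.565 0.208
outer loop
vertex 3.774 -1.89 1.613
vertex 3.572 -2.885 -0.311
vertex 4.134 -1.547 1.164
endloop
endfacet
facet normal 0.272 0.647 0.712
outer loop
vertex 3.774 -1.89 1.613
vertex 4.134 -1.547 1.164
vertex 3.491 -1.391 1.268
endloop
endfacet

endsolid


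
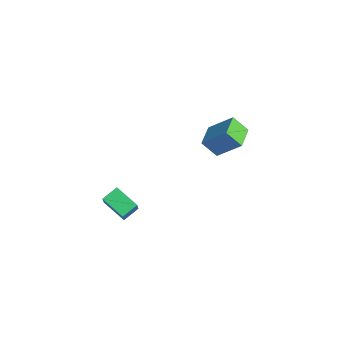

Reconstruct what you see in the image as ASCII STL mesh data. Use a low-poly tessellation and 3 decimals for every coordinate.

solid 
facet normal -0.771 0.635 0.050
outer loop
vertex -1.154 2.433 -1.381
vertex -0.367 3.304 -0.308
vertex -0.724 3.016 -2.169
endloop
endfacet
facet normal -0.495 -0.547 -0.675
outer loop
vertex 0.247 2.216 -2.232
vertex -1.154 2.433 -1.381
vertex -0.724 3.016 -2.169
endloop
endfacet
facet normal -0.771 0.635 0.050
outer loop
vertex -0.724 3.016 -2.169
vertex -0.367 3.304 -0.308
vertex 0.062 3.887 -1.096
endloop
endfacet
facet normal 0.401 0.545 -0.736
outer loop
vertex 0.062 3.887 -1.096
vertex 0.247 2.216 -2.232
vertex -0.724 3.016 -2.169
endloop
endfacet
facet normal -0.401 -0.545 0.736
outer loop
vertex -1.154 2.433 -1.381
vertex 0.604 2.504 -0.371
vertex -0.367 3.304 -0.308
endloop
endfacet
facet normal -0.495 -0.548 -0.675
outer loop
vertex -0.182 1.633 -1.444
vertex -1.154 2.433 -1.381
vertex 0.247 2.216 -2.232
endloop
endfacet
facet normal -0.401 -0.545 0.736
outer loop
vertex -0.182 1.633 -1.444
vertex 0.604 2.504 -0.371
vertex -1.154 2.433 -1.381
endloop
endfacet
facet normal 0.495 0.548 0.675
outer loop
vertex -0.367 3.304 -0.308
vertex 0.604 2.504 -0.371
vertex 0.062 3.887 -1.096
endloop
endfacet
facet normal 0.401 0.545 -0.736
outer loop
vertex 1.034 3.087 -1.159
vertex 0.247 2.216 -2.232
vertex 0.062 3.887 -1.096
endloop
endfacet
facet normal 0.494 0.548 0.675
outer loop
vertex 0.062 3.887 -1.096
vertex 0.604 2.504 -0.371
vertex 1.034 3.087 -1.159
endloop
endfacet
facet normal 0.771 -0.635 -0.050
outer loop
vertex 1.034 3.087 -1.159
vertex -0.182 1.633 -1.444
vertex 0.247 2.216 -2.232
endloop
endfacet
facet normal 0.771 -0.635 -0.049
outer loop
vertex 0.604 2.504 -0.371
vertex -0.182 1.633 -1.444
vertex 1.034 3.087 -1.159
endloop
endfacet
facet normal -0.509 0.262 -0.820
outer loop
vertex 0.422 -3.455 -3.359
vertex 0.233 -2.677 -2.993
vertex 1.522 -2.944 -3.879
endloop
endfacet
facet normal 0.214 -0.884 -0.415
outer loop
vertex 2.027 -3.203 -3.067
vertex 0.422 -3.455 -3.359
vertex 1.522 -2.944 -3.879
endloop
endfacet
facet normal -0.509 0.263 -0.820
outer loop
vertex 1.522 -2.944 -3.879
vertex 0.233 -2.677 -2.993
vertex 1.334 -2.166 -3.513
endloop
endfacet
facet normal 0.833 0.387 -0.395
outer loop
vertex 1.334 -2.166 -3.513
vertex 2.027 -3.203 -3.067
vertex 1.522 -2.944 -3.879
endloop
endfacet
facet normal -0.833 -0.388 0.394
outer loop
vertex 0.422 -3.455 -3.359
vertex 0.738 -2.936 -2.181
vertex 0.233 -2.677 -2.993
endloop
endfacet
facet normal 0.214 -0.884 -0.415
outer loop
vertex 0.926 -3.714 -2.547
vertex 0.422 -3.455 -3.359
vertex 2.027 -3.203 -3.067
endloop
endfacet
facet normal -0.834 -0.387 0.394
outer loop
vertex 0.926 -3.714 -2.547
vertex 0.738 -2.936 -2.181
vertex 0.422 -3.455 -3.359
endloop
endfacet
facet normal -0.214 0.884 0.415
outer loop
vertex 0.233 -2.677 -2.993
vertex 0.738 -2.936 -2.181
vertex 1.334 -2.166 -3.513
endloop
endfacet
facet normal 0.833 0.388 -0.394
outer loop
vertex 1.838 -2.425 -2.701
vertex 2.027 -3.203 -3.067
vertex 1.334 -2.166 -3.513
endloop
endfacet
facet normal -0.214 0.884 0.415
outer loop
vertex 1.334 -2.166 -3.513
vertex 0.738 -2.936 -2.181
vertex 1.838 -2.425 -2.701
endloop
endfacet
facet normal 0.509 -0.262 0.820
outer loop
vertex 1.838 -2.425 -2.701
vertex 0.926 -3.714 -2.547
vertex 2.027 -3.203 -3.067
endloop
endfacet
facet normal 0.509 -0.262 0.820
outer loop
vertex 0.738 -2.936 -2.181
vertex 0.926 -3.714 -2.547
vertex 1.838 -2.425 -2.701
endloop
endfacet

endsolid


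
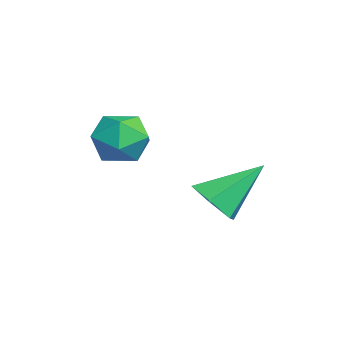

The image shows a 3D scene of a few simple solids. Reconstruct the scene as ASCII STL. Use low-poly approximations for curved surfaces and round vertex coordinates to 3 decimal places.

solid 
facet normal -0.843 -0.481 0.240
outer loop
vertex -2.592 -0.754 1.869
vertex -2.158 -1.664 1.57
vertex -2.061 -1.337 2.565
endloop
endfacet
facet normal -0.752 0.095 0.653
outer loop
vertex -2.592 -0.754 1.869
vertex -2.061 -1.337 2.565
vertex -1.94 -0.293 2.553
endloop
endfacet
facet normal -0.710 0.667 0.227
outer loop
vertex -2.592 -0.754 1.869
vertex -1.94 -0.293 2.553
vertex -1.962 0.025 1.551
endloop
endfacet
facet normal -0.776 0.445 -0.448
outer loop
vertex -2.592 -0.754 1.869
vertex -1.962 0.025 1.551
vertex -2.097 -0.822 0.944
endloop
endfacet
facet normal -0.858 -0.265 -0.440
outer loop
vertex -2.592 -0.754 1.869
vertex -2.097 -0.822 0.944
vertex -2.158 -1.664 1.57
endloop
endfacet
facet normal -0.126 0.026 0.992
outer loop
vertex -1.94 -0.293 2.553
vertex -2.061 -1.337 2.565
vertex -1.103 -0.918 2.676
endloop
endfacet
facet normal -0.275 -0.905 0.324
outer loop
vertex -2.061 -1.337 2.565
vertex -2.158 -1.664 1.57
vertex -1.238 -1.765 2.069
endloop
endfacet
facet normal -0.300 -0.555 -0.776
outer loop
vertex -2.158 -1.664 1.57
vertex -2.097 -0.822 0.944
vertex -1.26 -1.447 1.067
endloop
endfacet
facet normal -0.167 0.592 -0.789
outer loop
vertex -2.097 -0.822 0.944
vertex -1.962 0.025 1.551
vertex -1.139 -0.403 1.055
endloop
endfacet
facet normal -0.060 0.951 0.303
outer loop
vertex -1.962 0.025 1.551
vertex -1.94 -0.293 2.553
vertex -1.042 -0.076 2.05
endloop
endfacet
facet normal 0.776 -0.445 0.448
outer loop
vertex -0.608 -0.986 1.751
vertex -1.103 -0.918 2.676
vertex -1.238 -1.765 2.069
endloop
endfacet
facet normal 0.710 -0.667 -0.227
outer loop
vertex -0.608 -0.986 1.751
vertex -1.238 -1.765 2.069
vertex -1.26 -1.447 1.067
endloop
endfacet
facet normal 0.752 -0.095 -0.653
outer loop
vertex -0.608 -0.986 1.751
vertex -1.26 -1.447 1.067
vertex -1.139 -0.403 1.055
endloop
endfacet
facet normal 0.843 0.481 -0.240
outer loop
vertex -0.608 -0.986 1.751
vertex -1.139 -0.403 1.055
vertex -1.042 -0.076 2.05
endloop
endfacet
facet normal 0.858 0.265 0.440
outer loop
vertex -0.608 -0.986 1.751
vertex -1.042 -0.076 2.05
vertex -1.103 -0.918 2.676
endloop
endfacet
facet normal 0.167 -0.592 0.789
outer loop
vertex -1.238 -1.765 2.069
vertex -1.103 -0.918 2.676
vertex -2.061 -1.337 2.565
endloop
endfacet
facet normal 0.060 -0.951 -0.303
outer loop
vertex -1.26 -1.447 1.067
vertex -1.238 -1.765 2.069
vertex -2.158 -1.664 1.57
endloop
endfacet
facet normal 0.126 -0.026 -0.992
outer loop
vertex -1.139 -0.403 1.055
vertex -1.26 -1.447 1.067
vertex -2.097 -0.822 0.944
endloop
endfacet
facet normal 0.275 0.905 -0.324
outer loop
vertex -1.042 -0.076 2.05
vertex -1.139 -0.403 1.055
vertex -1.962 0.025 1.551
endloop
endfacet
facet normal 0.300 0.555 0.776
outer loop
vertex -1.103 -0.918 2.676
vertex -1.042 -0.076 2.05
vertex -1.94 -0.293 2.553
endloop
endfacet
facet normal 0.140 -0.747 -0.650
outer loop
vertex 1.403 1.989 -0.282
vertex 0.602 1.602 -0.01
vertex 0.608 2.213 -0.711
endloop
endfacet
facet normal 0.414 0.852 -0.322
outer loop
vertex 1.403 1.989 -0.282
vertex 0.608 2.213 -0.711
vertex 0.318 3.118 1.31
endloop
endfacet
facet normal 0.139 -0.747 -0.650
outer loop
vertex 0.608 2.213 -0.711
vertex 0.602 1.602 -0.01
vertex -0.192 1.827 -0.439
endloop
endfacet
facet normal -0.506 0.758 -0.412
outer loop
vertex 0.608 2.213 -0.711
vertex -0.192 1.827 -0.439
vertex 0.318 3.118 1.31
endloop
endfacet
facet normal 0.140 -0.747 -0.650
outer loop
vertex -0.192 1.827 -0.439
vertex 0.602 1.602 -0.01
vertex -0.199 1.215 0.262
endloop
endfacet
facet normal -0.972 0.182 0.149
outer loop
vertex -0.192 1.827 -0.439
vertex -0.199 1.215 0.262
vertex 0.318 3.118 1.31
endloop
endfacet
facet normal 0.140 -0.747 -0.650
outer loop
vertex -0.199 1.215 0.262
vertex 0.602 1.602 -0.01
vertex 0.595 0.991 0.691
endloop
endfacet
facet normal -0.518 -0.301 0.801
outer loop
vertex -0.199 1.215 0.262
vertex 0.595 0.991 0.691
vertex 0.318 3.118 1.31
endloop
endfacet
facet normal 0.139 -0.747 -0.650
outer loop
vertex 0.595 0.991 0.691
vertex 0.602 1.602 -0.01
vertex 1.396 1.377 0.419
endloop
endfacet
facet normal 0.403 -0.207 0.892
outer loop
vertex 0.595 0.991 0.691
vertex 1.396 1.377 0.419
vertex 0.318 3.118 1.31
endloop
endfacet
facet normal 0.140 -0.747 -0.650
outer loop
vertex 1.396 1.377 0.419
vertex 0.602 1.602 -0.01
vertex 1.403 1.989 -0.282
endloop
endfacet
facet normal 0.869 0.369 0.331
outer loop
vertex 1.396 1.377 0.419
vertex 1.403 1.989 -0.282
vertex 0.318 3.118 1.31
endloop
endfacet

endsolid


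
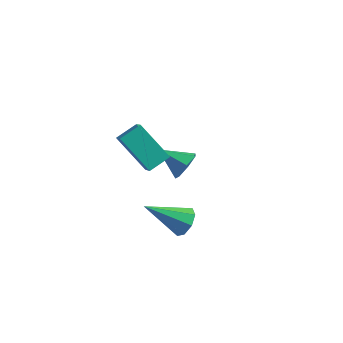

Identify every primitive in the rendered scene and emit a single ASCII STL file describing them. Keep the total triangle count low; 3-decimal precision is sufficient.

solid 
facet normal -0.477 -0.796 -0.374
outer loop
vertex -1.653 -1.771 2.017
vertex -3.233 -1.433 3.312
vertex -2.321 -0.878 0.969
endloop
endfacet
facet normal 0.763 -0.163 -0.625
outer loop
vertex -1.787 0.013 1.388
vertex -1.653 -1.771 2.017
vertex -2.321 -0.878 0.969
endloop
endfacet
facet normal -0.477 -0.796 -0.374
outer loop
vertex -2.321 -0.878 0.969
vertex -3.233 -1.433 3.312
vertex -3.901 -0.54 2.264
endloop
endfacet
facet normal -0.436 0.584 -0.685
outer loop
vertex -3.901 -0.54 2.264
vertex -1.787 0.013 1.388
vertex -2.321 -0.878 0.969
endloop
endfacet
facet normal 0.436 -0.584 0.685
outer loop
vertex -1.653 -1.771 2.017
vertex -2.699 -0.542 3.731
vertex -3.233 -1.433 3.312
endloop
endfacet
facet normal 0.763 -0.163 -0.625
outer loop
vertex -1.119 -0.88 2.436
vertex -1.653 -1.771 2.017
vertex -1.787 0.013 1.388
endloop
endfacet
facet normal 0.436 -0.584 0.685
outer loop
vertex -1.119 -0.88 2.436
vertex -2.699 -0.542 3.731
vertex -1.653 -1.771 2.017
endloop
endfacet
facet normal -0.763 0.163 0.625
outer loop
vertex -3.233 -1.433 3.312
vertex -2.699 -0.542 3.731
vertex -3.901 -0.54 2.264
endloop
endfacet
facet normal -0.436 0.584 -0.685
outer loop
vertex -3.367 0.351 2.683
vertex -1.787 0.013 1.388
vertex -3.901 -0.54 2.264
endloop
endfacet
facet normal -0.763 0.163 0.625
outer loop
vertex -3.901 -0.54 2.264
vertex -2.699 -0.542 3.731
vertex -3.367 0.351 2.683
endloop
endfacet
facet normal 0.477 0.796 0.374
outer loop
vertex -3.367 0.351 2.683
vertex -1.119 -0.88 2.436
vertex -1.787 0.013 1.388
endloop
endfacet
facet normal 0.477 0.796 0.374
outer loop
vertex -2.699 -0.542 3.731
vertex -1.119 -0.88 2.436
vertex -3.367 0.351 2.683
endloop
endfacet
facet normal 0.727 0.382 -0.570
outer loop
vertex 0.607 -1.982 0.082
vertex 0.185 -2.104 -0.538
vertex 0.267 -1.529 -0.048
endloop
endfacet
facet normal 0.114 0.352 0.929
outer loop
vertex 0.607 -1.982 0.082
vertex 0.267 -1.529 -0.048
vertex -1.365 -2.916 0.678
endloop
endfacet
facet normal 0.728 0.382 -0.570
outer loop
vertex 0.267 -1.529 -0.048
vertex 0.185 -2.104 -0.538
vertex -0.121 -1.412 -0.465
endloop
endfacet
facet normal -0.378 0.738 0.559
outer loop
vertex 0.267 -1.529 -0.048
vertex -0.121 -1.412 -0.465
vertex -1.365 -2.916 0.678
endloop
endfacet
facet normal 0.727 0.382 -0.570
outer loop
vertex -0.121 -1.412 -0.465
vertex 0.185 -2.104 -0.538
vertex -0.33 -1.701 -0.925
endloop
endfacet
facet normal -0.783 0.621 -0.035
outer loop
vertex -0.121 -1.412 -0.465
vertex -0.33 -1.701 -0.925
vertex -1.365 -2.916 0.678
endloop
endfacet
facet normal 0.727 0.381 -0.571
outer loop
vertex -0.33 -1.701 -0.925
vertex 0.185 -2.104 -0.538
vertex -0.238 -2.226 -1.158
endloop
endfacet
facet normal -0.862 0.072 -0.502
outer loop
vertex -0.33 -1.701 -0.925
vertex -0.238 -2.226 -1.158
vertex -1.365 -2.916 0.678
endloop
endfacet
facet normal 0.728 0.380 -0.571
outer loop
vertex -0.238 -2.226 -1.158
vertex 0.185 -2.104 -0.538
vertex 0.102 -2.68 -1.027
endloop
endfacet
facet normal -0.569 -0.591 -0.572
outer loop
vertex -0.238 -2.226 -1.158
vertex 0.102 -2.68 -1.027
vertex -1.365 -2.916 0.678
endloop
endfacet
facet normal 0.727 0.381 -0.572
outer loop
vertex 0.102 -2.68 -1.027
vertex 0.185 -2.104 -0.538
vertex 0.491 -2.796 -0.61
endloop
endfacet
facet normal -0.076 -0.977 -0.201
outer loop
vertex 0.102 -2.68 -1.027
vertex 0.491 -2.796 -0.61
vertex -1.365 -2.916 0.678
endloop
endfacet
facet normal 0.728 0.381 -0.570
outer loop
vertex 0.491 -2.796 -0.61
vertex 0.185 -2.104 -0.538
vertex 0.7 -2.507 -0.15
endloop
endfacet
facet normal 0.327 -0.860 0.392
outer loop
vertex 0.491 -2.796 -0.61
vertex 0.7 -2.507 -0.15
vertex -1.365 -2.916 0.678
endloop
endfacet
facet normal 0.728 0.381 -0.570
outer loop
vertex 0.7 -2.507 -0.15
vertex 0.185 -2.104 -0.538
vertex 0.607 -1.982 0.082
endloop
endfacet
facet normal 0.406 -0.308 0.860
outer loop
vertex 0.7 -2.507 -0.15
vertex 0.607 -1.982 0.082
vertex -1.365 -2.916 0.678
endloop
endfacet
facet normal 0.879 0.059 -0.473
outer loop
vertex -2.1 3.751 -2.236
vertex -2.47 3.516 -2.952
vertex -2.359 4.292 -2.65
endloop
endfacet
facet normal -0.095 0.576 0.812
outer loop
vertex -2.1 3.751 -2.236
vertex -2.359 4.292 -2.65
vertex -3.85 3.424 -2.208
endloop
endfacet
facet normal 0.879 0.059 -0.474
outer loop
vertex -2.359 4.292 -2.65
vertex -2.47 3.516 -2.952
vertex -2.702 4.248 -3.292
endloop
endfacet
facet normal -0.454 0.872 0.183
outer loop
vertex -2.359 4.292 -2.65
vertex -2.702 4.248 -3.292
vertex -3.85 3.424 -2.208
endloop
endfacet
facet normal 0.879 0.059 -0.473
outer loop
vertex -2.702 4.248 -3.292
vertex -2.47 3.516 -2.952
vertex -2.87 3.653 -3.678
endloop
endfacet
facet normal -0.758 0.492 -0.429
outer loop
vertex -2.702 4.248 -3.292
vertex -2.87 3.653 -3.678
vertex -3.85 3.424 -2.208
endloop
endfacet
facet normal 0.879 0.057 -0.474
outer loop
vertex -2.87 3.653 -3.678
vertex -2.47 3.516 -2.952
vertex -2.738 2.954 -3.517
endloop
endfacet
facet normal -0.779 -0.277 -0.563
outer loop
vertex -2.87 3.653 -3.678
vertex -2.738 2.954 -3.517
vertex -3.85 3.424 -2.208
endloop
endfacet
facet normal 0.879 0.058 -0.474
outer loop
vertex -2.738 2.954 -3.517
vertex -2.47 3.516 -2.952
vertex -2.403 2.678 -2.93
endloop
endfacet
facet normal -0.501 -0.858 -0.117
outer loop
vertex -2.738 2.954 -3.517
vertex -2.403 2.678 -2.93
vertex -3.85 3.424 -2.208
endloop
endfacet
facet normal 0.879 0.058 -0.473
outer loop
vertex -2.403 2.678 -2.93
vertex -2.47 3.516 -2.952
vertex -2.12 3.033 -2.36
endloop
endfacet
facet normal -0.133 -0.810 0.571
outer loop
vertex -2.403 2.678 -2.93
vertex -2.12 3.033 -2.36
vertex -3.85 3.424 -2.208
endloop
endfacet
facet normal 0.879 0.057 -0.473
outer loop
vertex -2.12 3.033 -2.36
vertex -2.47 3.516 -2.952
vertex -2.1 3.751 -2.236
endloop
endfacet
facet normal 0.048 -0.171 0.984
outer loop
vertex -2.12 3.033 -2.36
vertex -2.1 3.751 -2.236
vertex -3.85 3.424 -2.208
endloop
endfacet

endsolid


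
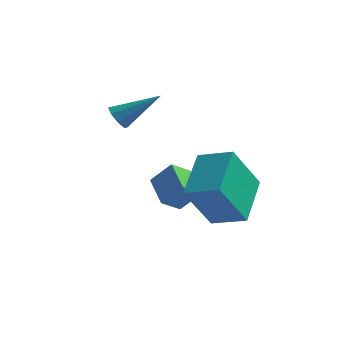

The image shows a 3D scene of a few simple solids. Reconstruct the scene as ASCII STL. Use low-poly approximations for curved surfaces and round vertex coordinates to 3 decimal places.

solid 
facet normal -0.659 -0.127 -0.742
outer loop
vertex 0.017 -3.003 -1.847
vertex -0.749 -1.942 -1.348
vertex 0.518 -2.381 -2.398
endloop
endfacet
facet normal 0.547 -0.757 -0.357
outer loop
vertex 1.269 -2.238 -1.552
vertex 0.017 -3.003 -1.847
vertex 0.518 -2.381 -2.398
endloop
endfacet
facet normal -0.659 -0.126 -0.742
outer loop
vertex 0.518 -2.381 -2.398
vertex -0.749 -1.942 -1.348
vertex -0.247 -1.321 -1.899
endloop
endfacet
facet normal 0.517 0.641 -0.568
outer loop
vertex -0.247 -1.321 -1.899
vertex 1.269 -2.238 -1.552
vertex 0.518 -2.381 -2.398
endloop
endfacet
facet normal -0.517 -0.640 0.568
outer loop
vertex 0.017 -3.003 -1.847
vertex 0.002 -1.799 -0.502
vertex -0.749 -1.942 -1.348
endloop
endfacet
facet normal 0.547 -0.758 -0.356
outer loop
vertex 0.767 -2.859 -1.001
vertex 0.017 -3.003 -1.847
vertex 1.269 -2.238 -1.552
endloop
endfacet
facet normal -0.517 -0.641 0.568
outer loop
vertex 0.767 -2.859 -1.001
vertex 0.002 -1.799 -0.502
vertex 0.017 -3.003 -1.847
endloop
endfacet
facet normal -0.546 0.758 0.357
outer loop
vertex -0.749 -1.942 -1.348
vertex 0.002 -1.799 -0.502
vertex -0.247 -1.321 -1.899
endloop
endfacet
facet normal 0.517 0.640 -0.568
outer loop
vertex 0.503 -1.177 -1.053
vertex 1.269 -2.238 -1.552
vertex -0.247 -1.321 -1.899
endloop
endfacet
facet normal -0.548 0.757 0.357
outer loop
vertex -0.247 -1.321 -1.899
vertex 0.002 -1.799 -0.502
vertex 0.503 -1.177 -1.053
endloop
endfacet
facet normal 0.658 0.126 0.742
outer loop
vertex 0.503 -1.177 -1.053
vertex 0.767 -2.859 -1.001
vertex 1.269 -2.238 -1.552
endloop
endfacet
facet normal 0.659 0.126 0.742
outer loop
vertex 0.002 -1.799 -0.502
vertex 0.767 -2.859 -1.001
vertex 0.503 -1.177 -1.053
endloop
endfacet
facet normal -0.767 -0.311 -0.562
outer loop
vertex -1.567 -2.019 1.235
vertex -1.885 -2.117 1.723
vertex -1.806 -1.657 1.361
endloop
endfacet
facet normal 0.566 0.578 -0.587
outer loop
vertex -1.567 -2.019 1.235
vertex -1.806 -1.657 1.361
vertex -0.475 -1.543 2.757
endloop
endfacet
facet normal -0.766 -0.311 -0.563
outer loop
vertex -1.806 -1.657 1.361
vertex -1.885 -2.117 1.723
vertex -2.092 -1.564 1.699
endloop
endfacet
facet normal 0.105 0.978 -0.180
outer loop
vertex -1.806 -1.657 1.361
vertex -2.092 -1.564 1.699
vertex -0.475 -1.543 2.757
endloop
endfacet
facet normal -0.766 -0.311 -0.563
outer loop
vertex -2.092 -1.564 1.699
vertex -1.885 -2.117 1.723
vertex -2.256 -1.795 2.05
endloop
endfacet
facet normal -0.291 0.856 0.427
outer loop
vertex -2.092 -1.564 1.699
vertex -2.256 -1.795 2.05
vertex -0.475 -1.543 2.757
endloop
endfacet
facet normal -0.766 -0.312 -0.562
outer loop
vertex -2.256 -1.795 2.05
vertex -1.885 -2.117 1.723
vertex -2.203 -2.214 2.21
endloop
endfacet
facet normal -0.388 0.285 0.876
outer loop
vertex -2.256 -1.795 2.05
vertex -2.203 -2.214 2.21
vertex -0.475 -1.543 2.757
endloop
endfacet
facet normal -0.766 -0.312 -0.562
outer loop
vertex -2.203 -2.214 2.21
vertex -1.885 -2.117 1.723
vertex -1.963 -2.576 2.084
endloop
endfacet
facet normal -0.131 -0.402 0.906
outer loop
vertex -2.203 -2.214 2.21
vertex -1.963 -2.576 2.084
vertex -0.475 -1.543 2.757
endloop
endfacet
facet normal -0.766 -0.312 -0.562
outer loop
vertex -1.963 -2.576 2.084
vertex -1.885 -2.117 1.723
vertex -1.678 -2.669 1.747
endloop
endfacet
facet normal 0.330 -0.801 0.500
outer loop
vertex -1.963 -2.576 2.084
vertex -1.678 -2.669 1.747
vertex -0.475 -1.543 2.757
endloop
endfacet
facet normal -0.766 -0.312 -0.562
outer loop
vertex -1.678 -2.669 1.747
vertex -1.885 -2.117 1.723
vertex -1.514 -2.438 1.395
endloop
endfacet
facet normal 0.726 -0.679 -0.107
outer loop
vertex -1.678 -2.669 1.747
vertex -1.514 -2.438 1.395
vertex -0.475 -1.543 2.757
endloop
endfacet
facet normal -0.766 -0.312 -0.562
outer loop
vertex -1.514 -2.438 1.395
vertex -1.885 -2.117 1.723
vertex -1.567 -2.019 1.235
endloop
endfacet
facet normal 0.823 -0.108 -0.557
outer loop
vertex -1.514 -2.438 1.395
vertex -1.567 -2.019 1.235
vertex -0.475 -1.543 2.757
endloop
endfacet
facet normal -0.941 0.108 -0.321
outer loop
vertex 1.52 -5.163 -0.003
vertex 1.433 -3.273 0.887
vertex 2.239 -4.277 -1.813
endloop
endfacet
facet normal 0.042 -0.904 -0.426
outer loop
vertex 3.547 -4.427 -1.367
vertex 1.52 -5.163 -0.003
vertex 2.239 -4.277 -1.813
endloop
endfacet
facet normal -0.941 0.108 -0.321
outer loop
vertex 2.239 -4.277 -1.813
vertex 1.433 -3.273 0.887
vertex 2.152 -2.388 -0.924
endloop
endfacet
facet normal 0.336 0.414 -0.846
outer loop
vertex 2.152 -2.388 -0.924
vertex 3.547 -4.427 -1.367
vertex 2.239 -4.277 -1.813
endloop
endfacet
facet normal -0.336 -0.414 0.846
outer loop
vertex 1.52 -5.163 -0.003
vertex 2.741 -3.423 1.333
vertex 1.433 -3.273 0.887
endloop
endfacet
facet normal 0.042 -0.904 -0.425
outer loop
vertex 2.828 -5.312 0.444
vertex 1.52 -5.163 -0.003
vertex 3.547 -4.427 -1.367
endloop
endfacet
facet normal -0.336 -0.414 0.846
outer loop
vertex 2.828 -5.312 0.444
vertex 2.741 -3.423 1.333
vertex 1.52 -5.163 -0.003
endloop
endfacet
facet normal -0.041 0.904 0.425
outer loop
vertex 1.433 -3.273 0.887
vertex 2.741 -3.423 1.333
vertex 2.152 -2.388 -0.924
endloop
endfacet
facet normal 0.336 0.414 -0.846
outer loop
vertex 3.46 -2.537 -0.477
vertex 3.547 -4.427 -1.367
vertex 2.152 -2.388 -0.924
endloop
endfacet
facet normal -0.042 0.904 0.426
outer loop
vertex 2.152 -2.388 -0.924
vertex 2.741 -3.423 1.333
vertex 3.46 -2.537 -0.477
endloop
endfacet
facet normal 0.941 -0.108 0.321
outer loop
vertex 3.46 -2.537 -0.477
vertex 2.828 -5.312 0.444
vertex 3.547 -4.427 -1.367
endloop
endfacet
facet normal 0.941 -0.108 0.321
outer loop
vertex 2.741 -3.423 1.333
vertex 2.828 -5.312 0.444
vertex 3.46 -2.537 -0.477
endloop
endfacet

endsolid


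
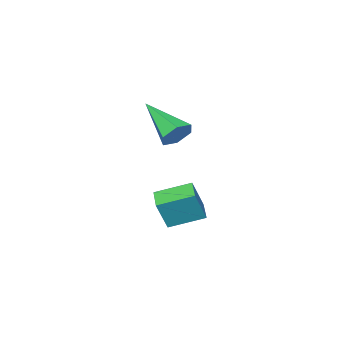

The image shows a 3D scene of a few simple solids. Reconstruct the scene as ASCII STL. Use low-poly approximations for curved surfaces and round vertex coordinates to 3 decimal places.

solid 
facet normal -0.620 -0.755 0.214
outer loop
vertex 1.532 -3.183 -2.791
vertex 0.497 -2.196 -2.305
vertex 0.999 -3.109 -4.073
endloop
endfacet
facet normal 0.685 -0.653 -0.323
outer loop
vertex 1.643 -2.324 -4.295
vertex 1.532 -3.183 -2.791
vertex 0.999 -3.109 -4.073
endloop
endfacet
facet normal -0.619 -0.756 0.214
outer loop
vertex 0.999 -3.109 -4.073
vertex 0.497 -2.196 -2.305
vertex -0.036 -2.123 -3.586
endloop
endfacet
facet normal -0.383 0.053 -0.922
outer loop
vertex -0.036 -2.123 -3.586
vertex 1.643 -2.324 -4.295
vertex 0.999 -3.109 -4.073
endloop
endfacet
facet normal 0.383 -0.053 0.922
outer loop
vertex 1.532 -3.183 -2.791
vertex 1.141 -1.411 -2.527
vertex 0.497 -2.196 -2.305
endloop
endfacet
facet normal 0.685 -0.653 -0.322
outer loop
vertex 2.176 -2.397 -3.014
vertex 1.532 -3.183 -2.791
vertex 1.643 -2.324 -4.295
endloop
endfacet
facet normal 0.384 -0.053 0.922
outer loop
vertex 2.176 -2.397 -3.014
vertex 1.141 -1.411 -2.527
vertex 1.532 -3.183 -2.791
endloop
endfacet
facet normal -0.685 0.653 0.322
outer loop
vertex 0.497 -2.196 -2.305
vertex 1.141 -1.411 -2.527
vertex -0.036 -2.123 -3.586
endloop
endfacet
facet normal -0.383 0.052 -0.922
outer loop
vertex 0.608 -1.337 -3.809
vertex 1.643 -2.324 -4.295
vertex -0.036 -2.123 -3.586
endloop
endfacet
facet normal -0.685 0.653 0.323
outer loop
vertex -0.036 -2.123 -3.586
vertex 1.141 -1.411 -2.527
vertex 0.608 -1.337 -3.809
endloop
endfacet
facet normal 0.619 0.755 -0.215
outer loop
vertex 0.608 -1.337 -3.809
vertex 2.176 -2.397 -3.014
vertex 1.643 -2.324 -4.295
endloop
endfacet
facet normal 0.619 0.756 -0.214
outer loop
vertex 1.141 -1.411 -2.527
vertex 2.176 -2.397 -3.014
vertex 0.608 -1.337 -3.809
endloop
endfacet
facet normal 0.071 0.861 -0.504
outer loop
vertex 2.699 -1.489 0.872
vertex 2.003 -1.474 0.8
vertex 2.304 -1.173 1.356
endloop
endfacet
facet normal 0.769 -0.017 0.639
outer loop
vertex 2.699 -1.489 0.872
vertex 2.304 -1.173 1.356
vertex 1.857 -3.246 1.84
endloop
endfacet
facet normal 0.071 0.861 -0.504
outer loop
vertex 2.304 -1.173 1.356
vertex 2.003 -1.474 0.8
vertex 1.608 -1.157 1.285
endloop
endfacet
facet normal -0.093 0.245 0.965
outer loop
vertex 2.304 -1.173 1.356
vertex 1.608 -1.157 1.285
vertex 1.857 -3.246 1.84
endloop
endfacet
facet normal 0.071 0.861 -0.504
outer loop
vertex 1.608 -1.157 1.285
vertex 2.003 -1.474 0.8
vertex 1.307 -1.458 0.729
endloop
endfacet
facet normal -0.884 0.019 0.468
outer loop
vertex 1.608 -1.157 1.285
vertex 1.307 -1.458 0.729
vertex 1.857 -3.246 1.84
endloop
endfacet
facet normal 0.071 0.861 -0.504
outer loop
vertex 1.307 -1.458 0.729
vertex 2.003 -1.474 0.8
vertex 1.701 -1.774 0.245
endloop
endfacet
facet normal -0.810 -0.469 -0.353
outer loop
vertex 1.307 -1.458 0.729
vertex 1.701 -1.774 0.245
vertex 1.857 -3.246 1.84
endloop
endfacet
facet normal 0.071 0.861 -0.504
outer loop
vertex 1.701 -1.774 0.245
vertex 2.003 -1.474 0.8
vertex 2.397 -1.79 0.316
endloop
endfacet
facet normal 0.053 -0.731 -0.680
outer loop
vertex 1.701 -1.774 0.245
vertex 2.397 -1.79 0.316
vertex 1.857 -3.246 1.84
endloop
endfacet
facet normal 0.071 0.861 -0.504
outer loop
vertex 2.397 -1.79 0.316
vertex 2.003 -1.474 0.8
vertex 2.699 -1.489 0.872
endloop
endfacet
facet normal 0.843 -0.505 -0.184
outer loop
vertex 2.397 -1.79 0.316
vertex 2.699 -1.489 0.872
vertex 1.857 -3.246 1.84
endloop
endfacet

endsolid


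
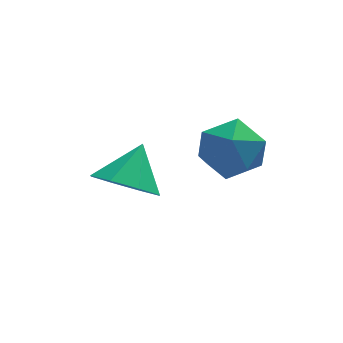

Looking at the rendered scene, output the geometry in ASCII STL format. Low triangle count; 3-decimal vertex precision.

solid 
facet normal -0.415 -0.568 -0.711
outer loop
vertex -3.571 -2.565 -3.395
vertex -4.16 -2.117 -3.409
vertex -3.513 -2.142 -3.767
endloop
endfacet
facet normal 0.981 0.032 0.189
outer loop
vertex -3.571 -2.565 -3.395
vertex -3.513 -2.142 -3.767
vertex -3.74 -1.543 -2.691
endloop
endfacet
facet normal -0.415 -0.567 -0.711
outer loop
vertex -3.513 -2.142 -3.767
vertex -4.16 -2.117 -3.409
vertex -3.834 -1.704 -3.929
endloop
endfacet
facet normal 0.822 0.553 -0.134
outer loop
vertex -3.513 -2.142 -3.767
vertex -3.834 -1.704 -3.929
vertex -3.74 -1.543 -2.691
endloop
endfacet
facet normal -0.416 -0.567 -0.711
outer loop
vertex -3.834 -1.704 -3.929
vertex -4.16 -2.117 -3.409
vertex -4.346 -1.508 -3.786
endloop
endfacet
facet normal 0.318 0.937 -0.146
outer loop
vertex -3.834 -1.704 -3.929
vertex -4.346 -1.508 -3.786
vertex -3.74 -1.543 -2.691
endloop
endfacet
facet normal -0.416 -0.567 -0.711
outer loop
vertex -4.346 -1.508 -3.786
vertex -4.16 -2.117 -3.409
vertex -4.749 -1.669 -3.422
endloop
endfacet
facet normal -0.237 0.958 0.162
outer loop
vertex -4.346 -1.508 -3.786
vertex -4.749 -1.669 -3.422
vertex -3.74 -1.543 -2.691
endloop
endfacet
facet normal -0.416 -0.568 -0.710
outer loop
vertex -4.749 -1.669 -3.422
vertex -4.16 -2.117 -3.409
vertex -4.807 -2.092 -3.05
endloop
endfacet
facet normal -0.515 0.605 0.607
outer loop
vertex -4.749 -1.669 -3.422
vertex -4.807 -2.092 -3.05
vertex -3.74 -1.543 -2.691
endloop
endfacet
facet normal -0.416 -0.568 -0.710
outer loop
vertex -4.807 -2.092 -3.05
vertex -4.16 -2.117 -3.409
vertex -4.486 -2.53 -2.888
endloop
endfacet
facet normal -0.356 0.083 0.931
outer loop
vertex -4.807 -2.092 -3.05
vertex -4.486 -2.53 -2.888
vertex -3.74 -1.543 -2.691
endloop
endfacet
facet normal -0.415 -0.569 -0.710
outer loop
vertex -4.486 -2.53 -2.888
vertex -4.16 -2.117 -3.409
vertex -3.974 -2.725 -3.031
endloop
endfacet
facet normal 0.149 -0.300 0.942
outer loop
vertex -4.486 -2.53 -2.888
vertex -3.974 -2.725 -3.031
vertex -3.74 -1.543 -2.691
endloop
endfacet
facet normal -0.416 -0.569 -0.710
outer loop
vertex -3.974 -2.725 -3.031
vertex -4.16 -2.117 -3.409
vertex -3.571 -2.565 -3.395
endloop
endfacet
facet normal 0.702 -0.322 0.636
outer loop
vertex -3.974 -2.725 -3.031
vertex -3.571 -2.565 -3.395
vertex -3.74 -1.543 -2.691
endloop
endfacet
facet normal -0.395 0.787 -0.474
outer loop
vertex -2.22 -2.527 -2.494
vertex -2.877 -2.706 -2.244
vertex -2.452 -2.262 -1.86
endloop
endfacet
facet normal 0.279 0.918 -0.282
outer loop
vertex -2.22 -2.527 -2.494
vertex -2.452 -2.262 -1.86
vertex -1.767 -2.491 -1.929
endloop
endfacet
facet normal 0.694 0.421 -0.584
outer loop
vertex -2.22 -2.527 -2.494
vertex -1.767 -2.491 -1.929
vertex -1.77 -3.078 -2.356
endloop
endfacet
facet normal 0.276 -0.015 -0.961
outer loop
vertex -2.22 -2.527 -2.494
vertex -1.77 -3.078 -2.356
vertex -2.456 -3.211 -2.551
endloop
endfacet
facet normal -0.397 0.212 -0.893
outer loop
vertex -2.22 -2.527 -2.494
vertex -2.456 -3.211 -2.551
vertex -2.877 -2.706 -2.244
endloop
endfacet
facet normal 0.325 0.844 0.427
outer loop
vertex -1.767 -2.491 -1.929
vertex -2.452 -2.262 -1.86
vertex -2.144 -2.649 -1.329
endloop
endfacet
facet normal -0.766 0.632 0.117
outer loop
vertex -2.452 -2.262 -1.86
vertex -2.877 -2.706 -2.244
vertex -2.83 -2.782 -1.524
endloop
endfacet
facet normal -0.770 -0.300 -0.563
outer loop
vertex -2.877 -2.706 -2.244
vertex -2.456 -3.211 -2.551
vertex -2.833 -3.369 -1.951
endloop
endfacet
facet normal 0.320 -0.667 -0.672
outer loop
vertex -2.456 -3.211 -2.551
vertex -1.77 -3.078 -2.356
vertex -2.148 -3.598 -2.02
endloop
endfacet
facet normal 0.997 0.039 -0.061
outer loop
vertex -1.77 -3.078 -2.356
vertex -1.767 -2.491 -1.929
vertex -1.723 -3.154 -1.636
endloop
endfacet
facet normal -0.276 0.015 0.961
outer loop
vertex -2.38 -3.333 -1.386
vertex -2.144 -2.649 -1.329
vertex -2.83 -2.782 -1.524
endloop
endfacet
facet normal -0.694 -0.421 0.584
outer loop
vertex -2.38 -3.333 -1.386
vertex -2.83 -2.782 -1.524
vertex -2.833 -3.369 -1.951
endloop
endfacet
facet normal -0.279 -0.918 0.282
outer loop
vertex -2.38 -3.333 -1.386
vertex -2.833 -3.369 -1.951
vertex -2.148 -3.598 -2.02
endloop
endfacet
facet normal 0.395 -0.787 0.474
outer loop
vertex -2.38 -3.333 -1.386
vertex -2.148 -3.598 -2.02
vertex -1.723 -3.154 -1.636
endloop
endfacet
facet normal 0.397 -0.212 0.893
outer loop
vertex -2.38 -3.333 -1.386
vertex -1.723 -3.154 -1.636
vertex -2.144 -2.649 -1.329
endloop
endfacet
facet normal -0.320 0.667 0.672
outer loop
vertex -2.83 -2.782 -1.524
vertex -2.144 -2.649 -1.329
vertex -2.452 -2.262 -1.86
endloop
endfacet
facet normal -0.997 -0.039 0.061
outer loop
vertex -2.833 -3.369 -1.951
vertex -2.83 -2.782 -1.524
vertex -2.877 -2.706 -2.244
endloop
endfacet
facet normal -0.325 -0.844 -0.427
outer loop
vertex -2.148 -3.598 -2.02
vertex -2.833 -3.369 -1.951
vertex -2.456 -3.211 -2.551
endloop
endfacet
facet normal 0.766 -0.632 -0.117
outer loop
vertex -1.723 -3.154 -1.636
vertex -2.148 -3.598 -2.02
vertex -1.77 -3.078 -2.356
endloop
endfacet
facet normal 0.770 0.300 0.563
outer loop
vertex -2.144 -2.649 -1.329
vertex -1.723 -3.154 -1.636
vertex -1.767 -2.491 -1.929
endloop
endfacet

endsolid


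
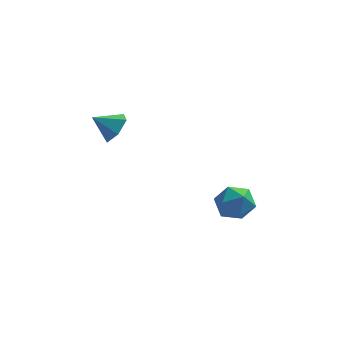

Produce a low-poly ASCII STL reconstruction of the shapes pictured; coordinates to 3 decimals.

solid 
facet normal -0.649 0.600 0.468
outer loop
vertex 0.924 2.898 -3.582
vertex 1.519 2.937 -2.806
vertex 1.608 3.594 -3.525
endloop
endfacet
facet normal -0.683 0.691 -0.239
outer loop
vertex 0.924 2.898 -3.582
vertex 1.608 3.594 -3.525
vertex 1.444 3.138 -4.374
endloop
endfacet
facet normal -0.843 0.060 -0.535
outer loop
vertex 0.924 2.898 -3.582
vertex 1.444 3.138 -4.374
vertex 1.254 2.198 -4.18
endloop
endfacet
facet normal -0.908 -0.419 -0.010
outer loop
vertex 0.924 2.898 -3.582
vertex 1.254 2.198 -4.18
vertex 1.3 2.075 -3.211
endloop
endfacet
facet normal -0.789 -0.086 0.609
outer loop
vertex 0.924 2.898 -3.582
vertex 1.3 2.075 -3.211
vertex 1.519 2.937 -2.806
endloop
endfacet
facet normal -0.035 0.883 -0.468
outer loop
vertex 1.444 3.138 -4.374
vertex 1.608 3.594 -3.525
vertex 2.36 3.325 -4.089
endloop
endfacet
facet normal 0.019 0.737 0.676
outer loop
vertex 1.608 3.594 -3.525
vertex 1.519 2.937 -2.806
vertex 2.406 3.202 -3.12
endloop
endfacet
facet normal -0.205 -0.373 0.905
outer loop
vertex 1.519 2.937 -2.806
vertex 1.3 2.075 -3.211
vertex 2.216 2.262 -2.926
endloop
endfacet
facet normal -0.399 -0.912 -0.097
outer loop
vertex 1.3 2.075 -3.211
vertex 1.254 2.198 -4.18
vertex 2.052 1.806 -3.775
endloop
endfacet
facet normal -0.294 -0.136 -0.946
outer loop
vertex 1.254 2.198 -4.18
vertex 1.444 3.138 -4.374
vertex 2.141 2.463 -4.494
endloop
endfacet
facet normal 0.908 0.419 0.010
outer loop
vertex 2.736 2.502 -3.718
vertex 2.36 3.325 -4.089
vertex 2.406 3.202 -3.12
endloop
endfacet
facet normal 0.843 -0.060 0.535
outer loop
vertex 2.736 2.502 -3.718
vertex 2.406 3.202 -3.12
vertex 2.216 2.262 -2.926
endloop
endfacet
facet normal 0.683 -0.691 0.239
outer loop
vertex 2.736 2.502 -3.718
vertex 2.216 2.262 -2.926
vertex 2.052 1.806 -3.775
endloop
endfacet
facet normal 0.649 -0.600 -0.468
outer loop
vertex 2.736 2.502 -3.718
vertex 2.052 1.806 -3.775
vertex 2.141 2.463 -4.494
endloop
endfacet
facet normal 0.789 0.086 -0.609
outer loop
vertex 2.736 2.502 -3.718
vertex 2.141 2.463 -4.494
vertex 2.36 3.325 -4.089
endloop
endfacet
facet normal 0.399 0.912 0.097
outer loop
vertex 2.406 3.202 -3.12
vertex 2.36 3.325 -4.089
vertex 1.608 3.594 -3.525
endloop
endfacet
facet normal 0.294 0.136 0.946
outer loop
vertex 2.216 2.262 -2.926
vertex 2.406 3.202 -3.12
vertex 1.519 2.937 -2.806
endloop
endfacet
facet normal 0.035 -0.883 0.468
outer loop
vertex 2.052 1.806 -3.775
vertex 2.216 2.262 -2.926
vertex 1.3 2.075 -3.211
endloop
endfacet
facet normal -0.019 -0.737 -0.676
outer loop
vertex 2.141 2.463 -4.494
vertex 2.052 1.806 -3.775
vertex 1.254 2.198 -4.18
endloop
endfacet
facet normal 0.205 0.373 -0.905
outer loop
vertex 2.36 3.325 -4.089
vertex 2.141 2.463 -4.494
vertex 1.444 3.138 -4.374
endloop
endfacet
facet normal 0.810 0.059 -0.584
outer loop
vertex -2.624 1.11 2.493
vertex -3.1 1.295 1.852
vertex -2.802 1.893 2.326
endloop
endfacet
facet normal 0.042 0.217 0.975
outer loop
vertex -2.624 1.11 2.493
vertex -2.802 1.893 2.326
vertex -4.04 1.225 2.528
endloop
endfacet
facet normal 0.810 0.059 -0.584
outer loop
vertex -2.802 1.893 2.326
vertex -3.1 1.295 1.852
vertex -3.278 2.077 1.684
endloop
endfacet
facet normal -0.351 0.798 0.489
outer loop
vertex -2.802 1.893 2.326
vertex -3.278 2.077 1.684
vertex -4.04 1.225 2.528
endloop
endfacet
facet normal 0.810 0.059 -0.584
outer loop
vertex -3.278 2.077 1.684
vertex -3.1 1.295 1.852
vertex -3.576 1.479 1.21
endloop
endfacet
facet normal -0.815 0.550 -0.181
outer loop
vertex -3.278 2.077 1.684
vertex -3.576 1.479 1.21
vertex -4.04 1.225 2.528
endloop
endfacet
facet normal 0.810 0.060 -0.583
outer loop
vertex -3.576 1.479 1.21
vertex -3.1 1.295 1.852
vertex -3.398 0.696 1.377
endloop
endfacet
facet normal -0.887 -0.280 -0.366
outer loop
vertex -3.576 1.479 1.21
vertex -3.398 0.696 1.377
vertex -4.04 1.225 2.528
endloop
endfacet
facet normal 0.810 0.060 -0.583
outer loop
vertex -3.398 0.696 1.377
vertex -3.1 1.295 1.852
vertex -2.922 0.512 2.019
endloop
endfacet
facet normal -0.494 -0.861 0.120
outer loop
vertex -3.398 0.696 1.377
vertex -2.922 0.512 2.019
vertex -4.04 1.225 2.528
endloop
endfacet
facet normal 0.810 0.059 -0.584
outer loop
vertex -2.922 0.512 2.019
vertex -3.1 1.295 1.852
vertex -2.624 1.11 2.493
endloop
endfacet
facet normal -0.030 -0.612 0.791
outer loop
vertex -2.922 0.512 2.019
vertex -2.624 1.11 2.493
vertex -4.04 1.225 2.528
endloop
endfacet

endsolid


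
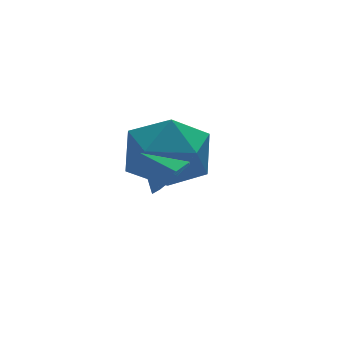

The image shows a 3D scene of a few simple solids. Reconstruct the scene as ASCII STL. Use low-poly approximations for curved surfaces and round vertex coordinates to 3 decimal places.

solid 
facet normal -0.790 0.604 -0.107
outer loop
vertex -0.233 4.916 -1.328
vertex -0.987 3.931 -1.326
vertex -0.701 4.494 -0.258
endloop
endfacet
facet normal -0.265 0.931 0.251
outer loop
vertex -0.233 4.916 -1.328
vertex -0.701 4.494 -0.258
vertex 0.487 4.849 -0.319
endloop
endfacet
facet normal 0.316 0.935 -0.163
outer loop
vertex -0.233 4.916 -1.328
vertex 0.487 4.849 -0.319
vertex 0.934 4.505 -1.424
endloop
endfacet
facet normal 0.151 0.610 -0.778
outer loop
vertex -0.233 4.916 -1.328
vertex 0.934 4.505 -1.424
vertex 0.023 3.937 -2.046
endloop
endfacet
facet normal -0.532 0.406 -0.743
outer loop
vertex -0.233 4.916 -1.328
vertex 0.023 3.937 -2.046
vertex -0.987 3.931 -1.326
endloop
endfacet
facet normal -0.119 0.543 0.831
outer loop
vertex 0.487 4.849 -0.319
vertex -0.701 4.494 -0.258
vertex 0.177 3.823 0.306
endloop
endfacet
facet normal -0.968 0.014 0.252
outer loop
vertex -0.701 4.494 -0.258
vertex -0.987 3.931 -1.326
vertex -0.734 3.255 -0.316
endloop
endfacet
facet normal -0.551 -0.306 -0.776
outer loop
vertex -0.987 3.931 -1.326
vertex 0.023 3.937 -2.046
vertex -0.287 2.911 -1.421
endloop
endfacet
facet normal 0.553 0.024 -0.833
outer loop
vertex 0.023 3.937 -2.046
vertex 0.934 4.505 -1.424
vertex 0.901 3.266 -1.482
endloop
endfacet
facet normal 0.821 0.548 0.161
outer loop
vertex 0.934 4.505 -1.424
vertex 0.487 4.849 -0.319
vertex 1.187 3.829 -0.414
endloop
endfacet
facet normal -0.151 -0.610 0.778
outer loop
vertex 0.433 2.844 -0.412
vertex 0.177 3.823 0.306
vertex -0.734 3.255 -0.316
endloop
endfacet
facet normal -0.316 -0.935 0.163
outer loop
vertex 0.433 2.844 -0.412
vertex -0.734 3.255 -0.316
vertex -0.287 2.911 -1.421
endloop
endfacet
facet normal 0.265 -0.931 -0.251
outer loop
vertex 0.433 2.844 -0.412
vertex -0.287 2.911 -1.421
vertex 0.901 3.266 -1.482
endloop
endfacet
facet normal 0.790 -0.604 0.107
outer loop
vertex 0.433 2.844 -0.412
vertex 0.901 3.266 -1.482
vertex 1.187 3.829 -0.414
endloop
endfacet
facet normal 0.532 -0.406 0.743
outer loop
vertex 0.433 2.844 -0.412
vertex 1.187 3.829 -0.414
vertex 0.177 3.823 0.306
endloop
endfacet
facet normal -0.553 -0.024 0.833
outer loop
vertex -0.734 3.255 -0.316
vertex 0.177 3.823 0.306
vertex -0.701 4.494 -0.258
endloop
endfacet
facet normal -0.821 -0.548 -0.161
outer loop
vertex -0.287 2.911 -1.421
vertex -0.734 3.255 -0.316
vertex -0.987 3.931 -1.326
endloop
endfacet
facet normal 0.119 -0.543 -0.831
outer loop
vertex 0.901 3.266 -1.482
vertex -0.287 2.911 -1.421
vertex 0.023 3.937 -2.046
endloop
endfacet
facet normal 0.968 -0.014 -0.252
outer loop
vertex 1.187 3.829 -0.414
vertex 0.901 3.266 -1.482
vertex 0.934 4.505 -1.424
endloop
endfacet
facet normal 0.551 0.306 0.776
outer loop
vertex 0.177 3.823 0.306
vertex 1.187 3.829 -0.414
vertex 0.487 4.849 -0.319
endloop
endfacet
facet normal 0.510 -0.660 -0.552
outer loop
vertex -0.25 1.63 0.024
vertex -0.807 1.34 -0.144
vertex -0.499 1.828 -0.443
endloop
endfacet
facet normal 0.390 0.904 0.175
outer loop
vertex -0.25 1.63 0.024
vertex -0.499 1.828 -0.443
vertex -1.333 2.02 0.424
endloop
endfacet
facet normal 0.510 -0.660 -0.551
outer loop
vertex -0.499 1.828 -0.443
vertex -0.807 1.34 -0.144
vertex -0.979 1.658 -0.684
endloop
endfacet
facet normal -0.151 0.924 -0.350
outer loop
vertex -0.499 1.828 -0.443
vertex -0.979 1.658 -0.684
vertex -1.333 2.02 0.424
endloop
endfacet
facet normal 0.509 -0.661 -0.551
outer loop
vertex -0.979 1.658 -0.684
vertex -0.807 1.34 -0.144
vertex -1.331 1.249 -0.519
endloop
endfacet
facet normal -0.767 0.496 -0.407
outer loop
vertex -0.979 1.658 -0.684
vertex -1.331 1.249 -0.519
vertex -1.333 2.02 0.424
endloop
endfacet
facet normal 0.510 -0.660 -0.552
outer loop
vertex -1.331 1.249 -0.519
vertex -0.807 1.34 -0.144
vertex -1.288 0.908 -0.072
endloop
endfacet
facet normal -0.997 -0.062 0.049
outer loop
vertex -1.331 1.249 -0.519
vertex -1.288 0.908 -0.072
vertex -1.333 2.02 0.424
endloop
endfacet
facet normal 0.510 -0.660 -0.551
outer loop
vertex -1.288 0.908 -0.072
vertex -0.807 1.34 -0.144
vertex -0.883 0.893 0.321
endloop
endfacet
facet normal -0.664 -0.327 0.672
outer loop
vertex -1.288 0.908 -0.072
vertex -0.883 0.893 0.321
vertex -1.333 2.02 0.424
endloop
endfacet
facet normal 0.510 -0.660 -0.551
outer loop
vertex -0.883 0.893 0.321
vertex -0.807 1.34 -0.144
vertex -0.422 1.214 0.363
endloop
endfacet
facet normal -0.021 -0.099 0.995
outer loop
vertex -0.883 0.893 0.321
vertex -0.422 1.214 0.363
vertex -1.333 2.02 0.424
endloop
endfacet
facet normal 0.510 -0.660 -0.551
outer loop
vertex -0.422 1.214 0.363
vertex -0.807 1.34 -0.144
vertex -0.25 1.63 0.024
endloop
endfacet
facet normal 0.447 0.447 0.775
outer loop
vertex -0.422 1.214 0.363
vertex -0.25 1.63 0.024
vertex -1.333 2.02 0.424
endloop
endfacet

endsolid
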